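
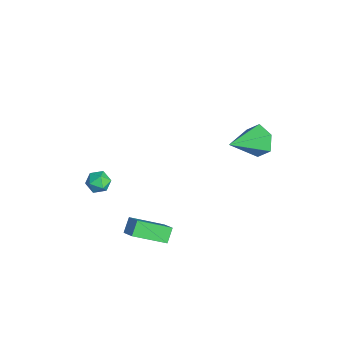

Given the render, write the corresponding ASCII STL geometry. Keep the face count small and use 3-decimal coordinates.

solid 
facet normal -0.387 0.100 0.917
outer loop
vertex -0.826 -3.212 -1.744
vertex -0.768 -3.896 -1.645
vertex -0.245 -3.475 -1.47
endloop
endfacet
facet normal -0.031 0.688 0.726
outer loop
vertex -0.826 -3.212 -1.744
vertex -0.245 -3.475 -1.47
vertex -0.207 -2.971 -1.946
endloop
endfacet
facet normal -0.325 0.938 0.124
outer loop
vertex -0.826 -3.212 -1.744
vertex -0.207 -2.971 -1.946
vertex -0.707 -3.082 -2.415
endloop
endfacet
facet normal -0.862 0.504 -0.055
outer loop
vertex -0.826 -3.212 -1.744
vertex -0.707 -3.082 -2.415
vertex -1.053 -3.653 -2.229
endloop
endfacet
facet normal -0.901 -0.014 0.434
outer loop
vertex -0.826 -3.212 -1.744
vertex -1.053 -3.653 -2.229
vertex -0.768 -3.896 -1.645
endloop
endfacet
facet normal 0.642 0.500 0.581
outer loop
vertex -0.207 -2.971 -1.946
vertex -0.245 -3.475 -1.47
vertex 0.233 -3.507 -1.971
endloop
endfacet
facet normal 0.065 -0.451 0.890
outer loop
vertex -0.245 -3.475 -1.47
vertex -0.768 -3.896 -1.645
vertex -0.113 -4.078 -1.785
endloop
endfacet
facet normal -0.766 -0.634 0.110
outer loop
vertex -0.768 -3.896 -1.645
vertex -1.053 -3.653 -2.229
vertex -0.613 -4.189 -2.254
endloop
endfacet
facet normal -0.702 0.203 -0.683
outer loop
vertex -1.053 -3.653 -2.229
vertex -0.707 -3.082 -2.415
vertex -0.575 -3.685 -2.73
endloop
endfacet
facet normal 0.167 0.904 -0.393
outer loop
vertex -0.707 -3.082 -2.415
vertex -0.207 -2.971 -1.946
vertex -0.052 -3.264 -2.555
endloop
endfacet
facet normal 0.862 -0.504 0.055
outer loop
vertex 0.006 -3.948 -2.456
vertex 0.233 -3.507 -1.971
vertex -0.113 -4.078 -1.785
endloop
endfacet
facet normal 0.325 -0.938 -0.124
outer loop
vertex 0.006 -3.948 -2.456
vertex -0.113 -4.078 -1.785
vertex -0.613 -4.189 -2.254
endloop
endfacet
facet normal 0.031 -0.688 -0.726
outer loop
vertex 0.006 -3.948 -2.456
vertex -0.613 -4.189 -2.254
vertex -0.575 -3.685 -2.73
endloop
endfacet
facet normal 0.387 -0.100 -0.917
outer loop
vertex 0.006 -3.948 -2.456
vertex -0.575 -3.685 -2.73
vertex -0.052 -3.264 -2.555
endloop
endfacet
facet normal 0.901 0.014 -0.434
outer loop
vertex 0.006 -3.948 -2.456
vertex -0.052 -3.264 -2.555
vertex 0.233 -3.507 -1.971
endloop
endfacet
facet normal 0.702 -0.203 0.683
outer loop
vertex -0.113 -4.078 -1.785
vertex 0.233 -3.507 -1.971
vertex -0.245 -3.475 -1.47
endloop
endfacet
facet normal -0.167 -0.904 0.393
outer loop
vertex -0.613 -4.189 -2.254
vertex -0.113 -4.078 -1.785
vertex -0.768 -3.896 -1.645
endloop
endfacet
facet normal -0.642 -0.500 -0.581
outer loop
vertex -0.575 -3.685 -2.73
vertex -0.613 -4.189 -2.254
vertex -1.053 -3.653 -2.229
endloop
endfacet
facet normal -0.065 0.451 -0.890
outer loop
vertex -0.052 -3.264 -2.555
vertex -0.575 -3.685 -2.73
vertex -0.707 -3.082 -2.415
endloop
endfacet
facet normal 0.766 0.634 -0.110
outer loop
vertex 0.233 -3.507 -1.971
vertex -0.052 -3.264 -2.555
vertex -0.207 -2.971 -1.946
endloop
endfacet
facet normal -0.338 0.835 -0.434
outer loop
vertex 3.725 3.16 2.365
vertex 3.232 3.345 3.106
vertex 4.085 3.655 3.038
endloop
endfacet
facet normal 0.918 -0.233 -0.320
outer loop
vertex 3.725 3.16 2.365
vertex 4.085 3.655 3.038
vertex 3.908 1.675 3.974
endloop
endfacet
facet normal -0.338 0.835 -0.433
outer loop
vertex 4.085 3.655 3.038
vertex 3.232 3.345 3.106
vertex 3.591 3.84 3.78
endloop
endfacet
facet normal 0.839 0.169 0.517
outer loop
vertex 4.085 3.655 3.038
vertex 3.591 3.84 3.78
vertex 3.908 1.675 3.974
endloop
endfacet
facet normal -0.338 0.835 -0.433
outer loop
vertex 3.591 3.84 3.78
vertex 3.232 3.345 3.106
vertex 2.738 3.53 3.848
endloop
endfacet
facet normal 0.045 0.096 0.994
outer loop
vertex 3.591 3.84 3.78
vertex 2.738 3.53 3.848
vertex 3.908 1.675 3.974
endloop
endfacet
facet normal -0.339 0.835 -0.434
outer loop
vertex 2.738 3.53 3.848
vertex 3.232 3.345 3.106
vertex 2.379 3.035 3.175
endloop
endfacet
facet normal -0.671 -0.380 0.637
outer loop
vertex 2.738 3.53 3.848
vertex 2.379 3.035 3.175
vertex 3.908 1.675 3.974
endloop
endfacet
facet normal -0.339 0.835 -0.433
outer loop
vertex 2.379 3.035 3.175
vertex 3.232 3.345 3.106
vertex 2.872 2.85 2.433
endloop
endfacet
facet normal -0.592 -0.782 -0.198
outer loop
vertex 2.379 3.035 3.175
vertex 2.872 2.85 2.433
vertex 3.908 1.675 3.974
endloop
endfacet
facet normal -0.338 0.835 -0.434
outer loop
vertex 2.872 2.85 2.433
vertex 3.232 3.345 3.106
vertex 3.725 3.16 2.365
endloop
endfacet
facet normal 0.203 -0.708 -0.676
outer loop
vertex 2.872 2.85 2.433
vertex 3.725 3.16 2.365
vertex 3.908 1.675 3.974
endloop
endfacet
facet normal -0.573 0.458 0.679
outer loop
vertex 3.348 -2.611 -1.495
vertex 3.446 -0.901 -2.566
vertex 2.669 -2.836 -1.916
endloop
endfacet
facet normal -0.048 -0.847 0.530
outer loop
vertex 3.174 -3.239 -2.514
vertex 3.348 -2.611 -1.495
vertex 2.669 -2.836 -1.916
endloop
endfacet
facet normal -0.574 0.458 0.679
outer loop
vertex 2.669 -2.836 -1.916
vertex 3.446 -0.901 -2.566
vertex 2.767 -1.126 -2.988
endloop
endfacet
facet normal -0.818 -0.271 -0.508
outer loop
vertex 2.767 -1.126 -2.988
vertex 3.174 -3.239 -2.514
vertex 2.669 -2.836 -1.916
endloop
endfacet
facet normal 0.818 0.271 0.508
outer loop
vertex 3.348 -2.611 -1.495
vertex 3.951 -1.304 -3.164
vertex 3.446 -0.901 -2.566
endloop
endfacet
facet normal -0.049 -0.847 0.530
outer loop
vertex 3.853 -3.014 -2.092
vertex 3.348 -2.611 -1.495
vertex 3.174 -3.239 -2.514
endloop
endfacet
facet normal 0.817 0.272 0.508
outer loop
vertex 3.853 -3.014 -2.092
vertex 3.951 -1.304 -3.164
vertex 3.348 -2.611 -1.495
endloop
endfacet
facet normal 0.049 0.847 -0.530
outer loop
vertex 3.446 -0.901 -2.566
vertex 3.951 -1.304 -3.164
vertex 2.767 -1.126 -2.988
endloop
endfacet
facet normal -0.817 -0.271 -0.508
outer loop
vertex 3.272 -1.529 -3.585
vertex 3.174 -3.239 -2.514
vertex 2.767 -1.126 -2.988
endloop
endfacet
facet normal 0.048 0.846 -0.530
outer loop
vertex 2.767 -1.126 -2.988
vertex 3.951 -1.304 -3.164
vertex 3.272 -1.529 -3.585
endloop
endfacet
facet normal 0.574 -0.458 -0.679
outer loop
vertex 3.272 -1.529 -3.585
vertex 3.853 -3.014 -2.092
vertex 3.174 -3.239 -2.514
endloop
endfacet
facet normal 0.573 -0.459 -0.679
outer loop
vertex 3.951 -1.304 -3.164
vertex 3.853 -3.014 -2.092
vertex 3.272 -1.529 -3.585
endloop
endfacet

endsolid


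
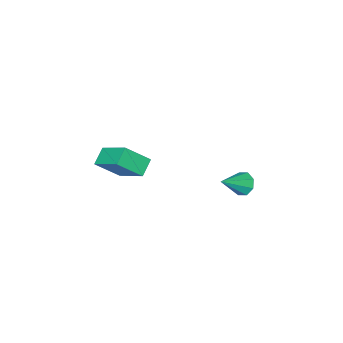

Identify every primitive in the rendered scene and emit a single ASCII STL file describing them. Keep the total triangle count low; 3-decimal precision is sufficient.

solid 
facet normal -0.651 0.419 -0.633
outer loop
vertex 1.004 1.142 0.013
vertex 0.972 2.593 1.008
vertex 1.642 1.461 -0.432
endloop
endfacet
facet normal 0.018 -0.824 -0.566
outer loop
vertex 2.468 0.927 0.372
vertex 1.004 1.142 0.013
vertex 1.642 1.461 -0.432
endloop
endfacet
facet normal -0.650 0.420 -0.633
outer loop
vertex 1.642 1.461 -0.432
vertex 0.972 2.593 1.008
vertex 1.61 2.912 0.564
endloop
endfacet
facet normal 0.760 0.379 -0.528
outer loop
vertex 1.61 2.912 0.564
vertex 2.468 0.927 0.372
vertex 1.642 1.461 -0.432
endloop
endfacet
facet normal -0.760 -0.379 0.529
outer loop
vertex 1.004 1.142 0.013
vertex 1.798 2.059 1.812
vertex 0.972 2.593 1.008
endloop
endfacet
facet normal 0.018 -0.824 -0.566
outer loop
vertex 1.83 0.608 0.816
vertex 1.004 1.142 0.013
vertex 2.468 0.927 0.372
endloop
endfacet
facet normal -0.759 -0.380 0.529
outer loop
vertex 1.83 0.608 0.816
vertex 1.798 2.059 1.812
vertex 1.004 1.142 0.013
endloop
endfacet
facet normal -0.018 0.824 0.566
outer loop
vertex 0.972 2.593 1.008
vertex 1.798 2.059 1.812
vertex 1.61 2.912 0.564
endloop
endfacet
facet normal 0.759 0.379 -0.529
outer loop
vertex 2.436 2.378 1.367
vertex 2.468 0.927 0.372
vertex 1.61 2.912 0.564
endloop
endfacet
facet normal -0.017 0.824 0.566
outer loop
vertex 1.61 2.912 0.564
vertex 1.798 2.059 1.812
vertex 2.436 2.378 1.367
endloop
endfacet
facet normal 0.650 -0.420 0.633
outer loop
vertex 2.436 2.378 1.367
vertex 1.83 0.608 0.816
vertex 2.468 0.927 0.372
endloop
endfacet
facet normal 0.651 -0.420 0.632
outer loop
vertex 1.798 2.059 1.812
vertex 1.83 0.608 0.816
vertex 2.436 2.378 1.367
endloop
endfacet
facet normal -0.832 0.022 -0.555
outer loop
vertex -3.621 2.067 -3.792
vertex -3.886 2.414 -3.381
vertex -3.556 2.515 -3.872
endloop
endfacet
facet normal 0.804 -0.216 -0.554
outer loop
vertex -3.621 2.067 -3.792
vertex -3.556 2.515 -3.872
vertex -2.714 2.386 -2.599
endloop
endfacet
facet normal -0.832 0.020 -0.555
outer loop
vertex -3.556 2.515 -3.872
vertex -3.886 2.414 -3.381
vertex -3.685 2.903 -3.665
endloop
endfacet
facet normal 0.750 0.488 -0.447
outer loop
vertex -3.556 2.515 -3.872
vertex -3.685 2.903 -3.665
vertex -2.714 2.386 -2.599
endloop
endfacet
facet normal -0.832 0.020 -0.555
outer loop
vertex -3.685 2.903 -3.665
vertex -3.886 2.414 -3.381
vertex -3.932 3.006 -3.291
endloop
endfacet
facet normal 0.435 0.899 0.040
outer loop
vertex -3.685 2.903 -3.665
vertex -3.932 3.006 -3.291
vertex -2.714 2.386 -2.599
endloop
endfacet
facet normal -0.831 0.020 -0.556
outer loop
vertex -3.932 3.006 -3.291
vertex -3.886 2.414 -3.381
vertex -4.152 2.762 -2.971
endloop
endfacet
facet normal 0.043 0.780 0.624
outer loop
vertex -3.932 3.006 -3.291
vertex -4.152 2.762 -2.971
vertex -2.714 2.386 -2.599
endloop
endfacet
facet normal -0.831 0.019 -0.556
outer loop
vertex -4.152 2.762 -2.971
vertex -3.886 2.414 -3.381
vertex -4.216 2.314 -2.891
endloop
endfacet
facet normal -0.196 0.199 0.960
outer loop
vertex -4.152 2.762 -2.971
vertex -4.216 2.314 -2.891
vertex -2.714 2.386 -2.599
endloop
endfacet
facet normal -0.831 0.022 -0.555
outer loop
vertex -4.216 2.314 -2.891
vertex -3.886 2.414 -3.381
vertex -4.088 1.925 -3.098
endloop
endfacet
facet normal -0.142 -0.501 0.854
outer loop
vertex -4.216 2.314 -2.891
vertex -4.088 1.925 -3.098
vertex -2.714 2.386 -2.599
endloop
endfacet
facet normal -0.831 0.021 -0.556
outer loop
vertex -4.088 1.925 -3.098
vertex -3.886 2.414 -3.381
vertex -3.841 1.823 -3.471
endloop
endfacet
facet normal 0.174 -0.914 0.365
outer loop
vertex -4.088 1.925 -3.098
vertex -3.841 1.823 -3.471
vertex -2.714 2.386 -2.599
endloop
endfacet
facet normal -0.832 0.021 -0.554
outer loop
vertex -3.841 1.823 -3.471
vertex -3.886 2.414 -3.381
vertex -3.621 2.067 -3.792
endloop
endfacet
facet normal 0.566 -0.796 -0.217
outer loop
vertex -3.841 1.823 -3.471
vertex -3.621 2.067 -3.792
vertex -2.714 2.386 -2.599
endloop
endfacet

endsolid


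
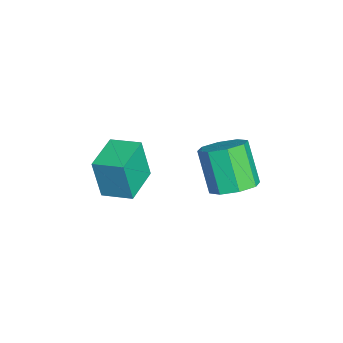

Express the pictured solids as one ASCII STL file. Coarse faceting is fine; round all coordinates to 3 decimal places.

solid 
facet normal -0.928 0.370 0.037
outer loop
vertex -2.464 -3.966 1.738
vertex -2.075 -3.009 1.928
vertex -2.415 -3.697 0.283
endloop
endfacet
facet normal -0.370 -0.911 -0.181
outer loop
vertex -1.125 -4.211 0.232
vertex -2.464 -3.966 1.738
vertex -2.415 -3.697 0.283
endloop
endfacet
facet normal -0.928 0.370 0.037
outer loop
vertex -2.415 -3.697 0.283
vertex -2.075 -3.009 1.928
vertex -2.026 -2.74 0.473
endloop
endfacet
facet normal 0.033 0.182 -0.983
outer loop
vertex -2.026 -2.74 0.473
vertex -1.125 -4.211 0.232
vertex -2.415 -3.697 0.283
endloop
endfacet
facet normal -0.033 -0.182 0.983
outer loop
vertex -2.464 -3.966 1.738
vertex -0.785 -3.523 1.877
vertex -2.075 -3.009 1.928
endloop
endfacet
facet normal -0.370 -0.911 -0.181
outer loop
vertex -1.174 -4.48 1.687
vertex -2.464 -3.966 1.738
vertex -1.125 -4.211 0.232
endloop
endfacet
facet normal -0.033 -0.182 0.983
outer loop
vertex -1.174 -4.48 1.687
vertex -0.785 -3.523 1.877
vertex -2.464 -3.966 1.738
endloop
endfacet
facet normal 0.370 0.911 0.181
outer loop
vertex -2.075 -3.009 1.928
vertex -0.785 -3.523 1.877
vertex -2.026 -2.74 0.473
endloop
endfacet
facet normal 0.033 0.182 -0.983
outer loop
vertex -0.736 -3.254 0.422
vertex -1.125 -4.211 0.232
vertex -2.026 -2.74 0.473
endloop
endfacet
facet normal 0.370 0.911 0.181
outer loop
vertex -2.026 -2.74 0.473
vertex -0.785 -3.523 1.877
vertex -0.736 -3.254 0.422
endloop
endfacet
facet normal 0.928 -0.370 -0.037
outer loop
vertex -0.736 -3.254 0.422
vertex -1.174 -4.48 1.687
vertex -1.125 -4.211 0.232
endloop
endfacet
facet normal 0.928 -0.370 -0.037
outer loop
vertex -0.785 -3.523 1.877
vertex -1.174 -4.48 1.687
vertex -0.736 -3.254 0.422
endloop
endfacet
facet normal 0.486 0.227 -0.844
outer loop
vertex -0.383 -0.094 1.086
vertex -1.046 -0.211 0.673
vertex -0.714 0.41 1.031
endloop
endfacet
facet normal 0.682 0.506 0.528
outer loop
vertex -0.383 -0.094 1.086
vertex -0.714 0.41 1.031
vertex -1.15 -0.452 2.42
endloop
endfacet
facet normal 0.682 0.506 0.528
outer loop
vertex -1.15 -0.452 2.42
vertex -0.714 0.41 1.031
vertex -1.481 0.052 2.365
endloop
endfacet
facet normal -0.485 -0.227 0.844
outer loop
vertex -1.15 -0.452 2.42
vertex -1.481 0.052 2.365
vertex -1.814 -0.569 2.007
endloop
endfacet
facet normal 0.486 0.227 -0.844
outer loop
vertex -0.714 0.41 1.031
vertex -1.046 -0.211 0.673
vertex -1.239 0.549 0.766
endloop
endfacet
facet normal 0.095 0.946 0.309
outer loop
vertex -0.714 0.41 1.031
vertex -1.239 0.549 0.766
vertex -1.481 0.052 2.365
endloop
endfacet
facet normal 0.095 0.946 0.309
outer loop
vertex -1.481 0.052 2.365
vertex -1.239 0.549 0.766
vertex -2.006 0.191 2.1
endloop
endfacet
facet normal -0.486 -0.226 0.844
outer loop
vertex -1.481 0.052 2.365
vertex -2.006 0.191 2.1
vertex -1.814 -0.569 2.007
endloop
endfacet
facet normal 0.486 0.227 -0.844
outer loop
vertex -1.239 0.549 0.766
vertex -1.046 -0.211 0.673
vertex -1.651 0.244 0.447
endloop
endfacet
facet normal -0.546 0.833 -0.091
outer loop
vertex -1.239 0.549 0.766
vertex -1.651 0.244 0.447
vertex -2.006 0.191 2.1
endloop
endfacet
facet normal -0.545 0.833 -0.090
outer loop
vertex -2.006 0.191 2.1
vertex -1.651 0.244 0.447
vertex -2.419 -0.114 1.781
endloop
endfacet
facet normal -0.485 -0.226 0.845
outer loop
vertex -2.006 0.191 2.1
vertex -2.419 -0.114 1.781
vertex -1.814 -0.569 2.007
endloop
endfacet
facet normal 0.485 0.226 -0.845
outer loop
vertex -1.651 0.244 0.447
vertex -1.046 -0.211 0.673
vertex -1.71 -0.328 0.26
endloop
endfacet
facet normal -0.869 0.233 -0.438
outer loop
vertex -1.651 0.244 0.447
vertex -1.71 -0.328 0.26
vertex -2.419 -0.114 1.781
endloop
endfacet
facet normal -0.869 0.231 -0.438
outer loop
vertex -2.419 -0.114 1.781
vertex -1.71 -0.328 0.26
vertex -2.477 -0.686 1.594
endloop
endfacet
facet normal -0.486 -0.227 0.844
outer loop
vertex -2.419 -0.114 1.781
vertex -2.477 -0.686 1.594
vertex -1.814 -0.569 2.007
endloop
endfacet
facet normal 0.485 0.227 -0.844
outer loop
vertex -1.71 -0.328 0.26
vertex -1.046 -0.211 0.673
vertex -1.379 -0.832 0.315
endloop
endfacet
facet normal -0.682 -0.506 -0.528
outer loop
vertex -1.71 -0.328 0.26
vertex -1.379 -0.832 0.315
vertex -2.477 -0.686 1.594
endloop
endfacet
facet normal -0.682 -0.506 -0.528
outer loop
vertex -2.477 -0.686 1.594
vertex -1.379 -0.832 0.315
vertex -2.146 -1.19 1.649
endloop
endfacet
facet normal -0.486 -0.227 0.844
outer loop
vertex -2.477 -0.686 1.594
vertex -2.146 -1.19 1.649
vertex -1.814 -0.569 2.007
endloop
endfacet
facet normal 0.486 0.226 -0.844
outer loop
vertex -1.379 -0.832 0.315
vertex -1.046 -0.211 0.673
vertex -0.854 -0.971 0.58
endloop
endfacet
facet normal -0.095 -0.946 -0.309
outer loop
vertex -1.379 -0.832 0.315
vertex -0.854 -0.971 0.58
vertex -2.146 -1.19 1.649
endloop
endfacet
facet normal -0.095 -0.946 -0.309
outer loop
vertex -2.146 -1.19 1.649
vertex -0.854 -0.971 0.58
vertex -1.621 -1.329 1.914
endloop
endfacet
facet normal -0.486 -0.227 0.844
outer loop
vertex -2.146 -1.19 1.649
vertex -1.621 -1.329 1.914
vertex -1.814 -0.569 2.007
endloop
endfacet
facet normal 0.485 0.226 -0.845
outer loop
vertex -0.854 -0.971 0.58
vertex -1.046 -0.211 0.673
vertex -0.441 -0.666 0.899
endloop
endfacet
facet normal 0.546 -0.833 0.090
outer loop
vertex -0.854 -0.971 0.58
vertex -0.441 -0.666 0.899
vertex -1.621 -1.329 1.914
endloop
endfacet
facet normal 0.546 -0.833 0.091
outer loop
vertex -1.621 -1.329 1.914
vertex -0.441 -0.666 0.899
vertex -1.209 -1.024 2.233
endloop
endfacet
facet normal -0.486 -0.227 0.844
outer loop
vertex -1.621 -1.329 1.914
vertex -1.209 -1.024 2.233
vertex -1.814 -0.569 2.007
endloop
endfacet
facet normal 0.486 0.227 -0.844
outer loop
vertex -0.441 -0.666 0.899
vertex -1.046 -0.211 0.673
vertex -0.383 -0.094 1.086
endloop
endfacet
facet normal 0.869 -0.231 0.438
outer loop
vertex -0.441 -0.666 0.899
vertex -0.383 -0.094 1.086
vertex -1.209 -1.024 2.233
endloop
endfacet
facet normal 0.869 -0.233 0.437
outer loop
vertex -1.209 -1.024 2.233
vertex -0.383 -0.094 1.086
vertex -1.15 -0.452 2.42
endloop
endfacet
facet normal -0.485 -0.226 0.845
outer loop
vertex -1.209 -1.024 2.233
vertex -1.15 -0.452 2.42
vertex -1.814 -0.569 2.007
endloop
endfacet

endsolid


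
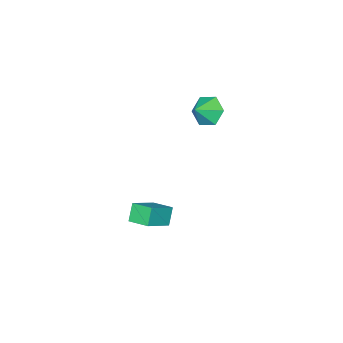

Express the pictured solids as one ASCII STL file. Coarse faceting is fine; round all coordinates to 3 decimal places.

solid 
facet normal -0.829 0.021 -0.559
outer loop
vertex 0.444 1.249 2.39
vertex -0.102 1.312 3.201
vertex 0.216 2.127 2.76
endloop
endfacet
facet normal 0.903 0.343 -0.257
outer loop
vertex 0.444 1.249 2.39
vertex 0.216 2.127 2.76
vertex 0.842 1.288 3.839
endloop
endfacet
facet normal -0.829 0.021 -0.559
outer loop
vertex 0.216 2.127 2.76
vertex -0.102 1.312 3.201
vertex -0.33 2.19 3.571
endloop
endfacet
facet normal 0.538 0.788 0.301
outer loop
vertex 0.216 2.127 2.76
vertex -0.33 2.19 3.571
vertex 0.842 1.288 3.839
endloop
endfacet
facet normal -0.828 0.021 -0.560
outer loop
vertex -0.33 2.19 3.571
vertex -0.102 1.312 3.201
vertex -0.649 1.375 4.012
endloop
endfacet
facet normal 0.129 0.432 0.892
outer loop
vertex -0.33 2.19 3.571
vertex -0.649 1.375 4.012
vertex 0.842 1.288 3.839
endloop
endfacet
facet normal -0.828 0.021 -0.560
outer loop
vertex -0.649 1.375 4.012
vertex -0.102 1.312 3.201
vertex -0.421 0.497 3.642
endloop
endfacet
facet normal 0.086 -0.368 0.926
outer loop
vertex -0.649 1.375 4.012
vertex -0.421 0.497 3.642
vertex 0.842 1.288 3.839
endloop
endfacet
facet normal -0.829 0.022 -0.559
outer loop
vertex -0.421 0.497 3.642
vertex -0.102 1.312 3.201
vertex 0.125 0.434 2.831
endloop
endfacet
facet normal 0.452 -0.813 0.367
outer loop
vertex -0.421 0.497 3.642
vertex 0.125 0.434 2.831
vertex 0.842 1.288 3.839
endloop
endfacet
facet normal -0.829 0.022 -0.559
outer loop
vertex 0.125 0.434 2.831
vertex -0.102 1.312 3.201
vertex 0.444 1.249 2.39
endloop
endfacet
facet normal 0.860 -0.458 -0.224
outer loop
vertex 0.125 0.434 2.831
vertex 0.444 1.249 2.39
vertex 0.842 1.288 3.839
endloop
endfacet
facet normal -0.851 0.038 -0.524
outer loop
vertex 2.327 -0.17 -3.519
vertex 2.203 1.06 -3.228
vertex 2.905 0.106 -4.438
endloop
endfacet
facet normal 0.098 -0.968 -0.229
outer loop
vertex 4.377 0.04 -3.532
vertex 2.327 -0.17 -3.519
vertex 2.905 0.106 -4.438
endloop
endfacet
facet normal -0.851 0.039 -0.524
outer loop
vertex 2.905 0.106 -4.438
vertex 2.203 1.06 -3.228
vertex 2.781 1.336 -4.146
endloop
endfacet
facet normal 0.516 0.247 -0.820
outer loop
vertex 2.781 1.336 -4.146
vertex 4.377 0.04 -3.532
vertex 2.905 0.106 -4.438
endloop
endfacet
facet normal -0.516 -0.246 0.820
outer loop
vertex 2.327 -0.17 -3.519
vertex 3.675 0.994 -2.322
vertex 2.203 1.06 -3.228
endloop
endfacet
facet normal 0.098 -0.968 -0.230
outer loop
vertex 3.799 -0.236 -2.614
vertex 2.327 -0.17 -3.519
vertex 4.377 0.04 -3.532
endloop
endfacet
facet normal -0.516 -0.247 0.821
outer loop
vertex 3.799 -0.236 -2.614
vertex 3.675 0.994 -2.322
vertex 2.327 -0.17 -3.519
endloop
endfacet
facet normal -0.098 0.968 0.230
outer loop
vertex 2.203 1.06 -3.228
vertex 3.675 0.994 -2.322
vertex 2.781 1.336 -4.146
endloop
endfacet
facet normal 0.516 0.246 -0.821
outer loop
vertex 4.253 1.27 -3.241
vertex 4.377 0.04 -3.532
vertex 2.781 1.336 -4.146
endloop
endfacet
facet normal -0.098 0.968 0.229
outer loop
vertex 2.781 1.336 -4.146
vertex 3.675 0.994 -2.322
vertex 4.253 1.27 -3.241
endloop
endfacet
facet normal 0.851 -0.038 0.524
outer loop
vertex 4.253 1.27 -3.241
vertex 3.799 -0.236 -2.614
vertex 4.377 0.04 -3.532
endloop
endfacet
facet normal 0.851 -0.039 0.524
outer loop
vertex 3.675 0.994 -2.322
vertex 3.799 -0.236 -2.614
vertex 4.253 1.27 -3.241
endloop
endfacet

endsolid


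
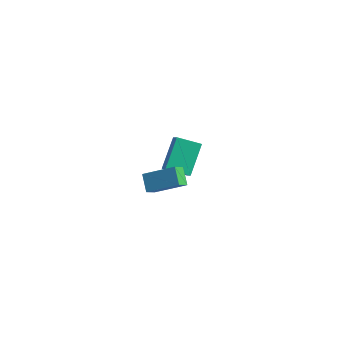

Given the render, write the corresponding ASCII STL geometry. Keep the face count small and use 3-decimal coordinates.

solid 
facet normal -0.790 -0.376 -0.485
outer loop
vertex -0.091 -3.906 2.491
vertex -0.067 -3.229 1.928
vertex 0.583 -4.475 1.835
endloop
endfacet
facet normal -0.027 -0.769 0.639
outer loop
vertex 2.107 -3.751 2.772
vertex -0.091 -3.906 2.491
vertex 0.583 -4.475 1.835
endloop
endfacet
facet normal -0.789 -0.375 -0.486
outer loop
vertex 0.583 -4.475 1.835
vertex -0.067 -3.229 1.928
vertex 0.608 -3.799 1.272
endloop
endfacet
facet normal 0.613 -0.519 -0.596
outer loop
vertex 0.608 -3.799 1.272
vertex 2.107 -3.751 2.772
vertex 0.583 -4.475 1.835
endloop
endfacet
facet normal -0.613 0.518 0.597
outer loop
vertex -0.091 -3.906 2.491
vertex 1.457 -2.505 2.865
vertex -0.067 -3.229 1.928
endloop
endfacet
facet normal -0.028 -0.768 0.639
outer loop
vertex 1.432 -3.181 3.428
vertex -0.091 -3.906 2.491
vertex 2.107 -3.751 2.772
endloop
endfacet
facet normal -0.613 0.519 0.596
outer loop
vertex 1.432 -3.181 3.428
vertex 1.457 -2.505 2.865
vertex -0.091 -3.906 2.491
endloop
endfacet
facet normal 0.028 0.769 -0.639
outer loop
vertex -0.067 -3.229 1.928
vertex 1.457 -2.505 2.865
vertex 0.608 -3.799 1.272
endloop
endfacet
facet normal 0.613 -0.518 -0.596
outer loop
vertex 2.131 -3.074 2.209
vertex 2.107 -3.751 2.772
vertex 0.608 -3.799 1.272
endloop
endfacet
facet normal 0.027 0.769 -0.639
outer loop
vertex 0.608 -3.799 1.272
vertex 1.457 -2.505 2.865
vertex 2.131 -3.074 2.209
endloop
endfacet
facet normal 0.789 0.376 0.486
outer loop
vertex 2.131 -3.074 2.209
vertex 1.432 -3.181 3.428
vertex 2.107 -3.751 2.772
endloop
endfacet
facet normal 0.789 0.375 0.486
outer loop
vertex 1.457 -2.505 2.865
vertex 1.432 -3.181 3.428
vertex 2.131 -3.074 2.209
endloop
endfacet
facet normal -0.810 -0.483 0.333
outer loop
vertex -3.076 3.213 -1.712
vertex -3.736 3.761 -2.522
vertex -2.694 1.609 -3.107
endloop
endfacet
facet normal 0.560 -0.464 0.687
outer loop
vertex -1.504 2.319 -3.598
vertex -3.076 3.213 -1.712
vertex -2.694 1.609 -3.107
endloop
endfacet
facet normal -0.810 -0.483 0.333
outer loop
vertex -2.694 1.609 -3.107
vertex -3.736 3.761 -2.522
vertex -3.354 2.157 -3.918
endloop
endfacet
facet normal 0.177 -0.743 -0.646
outer loop
vertex -3.354 2.157 -3.918
vertex -1.504 2.319 -3.598
vertex -2.694 1.609 -3.107
endloop
endfacet
facet normal -0.176 0.743 0.646
outer loop
vertex -3.076 3.213 -1.712
vertex -2.546 4.471 -3.013
vertex -3.736 3.761 -2.522
endloop
endfacet
facet normal 0.560 -0.464 0.687
outer loop
vertex -1.886 3.923 -2.202
vertex -3.076 3.213 -1.712
vertex -1.504 2.319 -3.598
endloop
endfacet
facet normal -0.177 0.743 0.646
outer loop
vertex -1.886 3.923 -2.202
vertex -2.546 4.471 -3.013
vertex -3.076 3.213 -1.712
endloop
endfacet
facet normal -0.560 0.464 -0.686
outer loop
vertex -3.736 3.761 -2.522
vertex -2.546 4.471 -3.013
vertex -3.354 2.157 -3.918
endloop
endfacet
facet normal 0.177 -0.742 -0.646
outer loop
vertex -2.164 2.867 -4.408
vertex -1.504 2.319 -3.598
vertex -3.354 2.157 -3.918
endloop
endfacet
facet normal -0.560 0.464 -0.687
outer loop
vertex -3.354 2.157 -3.918
vertex -2.546 4.471 -3.013
vertex -2.164 2.867 -4.408
endloop
endfacet
facet normal 0.810 0.483 -0.333
outer loop
vertex -2.164 2.867 -4.408
vertex -1.886 3.923 -2.202
vertex -1.504 2.319 -3.598
endloop
endfacet
facet normal 0.810 0.483 -0.333
outer loop
vertex -2.546 4.471 -3.013
vertex -1.886 3.923 -2.202
vertex -2.164 2.867 -4.408
endloop
endfacet

endsolid


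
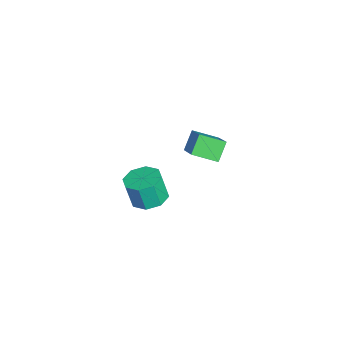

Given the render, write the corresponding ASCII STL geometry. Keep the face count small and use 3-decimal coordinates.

solid 
facet normal 0.036 0.228 -0.973
outer loop
vertex 4.421 -1.866 -0.368
vertex 3.569 -2.439 -0.534
vertex 3.751 -1.444 -0.294
endloop
endfacet
facet normal 0.538 0.816 0.211
outer loop
vertex 4.421 -1.866 -0.368
vertex 3.751 -1.444 -0.294
vertex 4.363 -2.228 1.179
endloop
endfacet
facet normal 0.538 0.816 0.211
outer loop
vertex 4.363 -2.228 1.179
vertex 3.751 -1.444 -0.294
vertex 3.693 -1.805 1.253
endloop
endfacet
facet normal -0.036 -0.227 0.973
outer loop
vertex 4.363 -2.228 1.179
vertex 3.693 -1.805 1.253
vertex 3.511 -2.801 1.014
endloop
endfacet
facet normal 0.037 0.228 -0.973
outer loop
vertex 3.751 -1.444 -0.294
vertex 3.569 -2.439 -0.534
vertex 2.974 -1.604 -0.361
endloop
endfacet
facet normal -0.215 0.953 0.214
outer loop
vertex 3.751 -1.444 -0.294
vertex 2.974 -1.604 -0.361
vertex 3.693 -1.805 1.253
endloop
endfacet
facet normal -0.215 0.953 0.214
outer loop
vertex 3.693 -1.805 1.253
vertex 2.974 -1.604 -0.361
vertex 2.916 -1.965 1.186
endloop
endfacet
facet normal -0.037 -0.227 0.973
outer loop
vertex 3.693 -1.805 1.253
vertex 2.916 -1.965 1.186
vertex 3.511 -2.801 1.014
endloop
endfacet
facet normal 0.036 0.228 -0.973
outer loop
vertex 2.974 -1.604 -0.361
vertex 3.569 -2.439 -0.534
vertex 2.546 -2.254 -0.529
endloop
endfacet
facet normal -0.842 0.531 0.092
outer loop
vertex 2.974 -1.604 -0.361
vertex 2.546 -2.254 -0.529
vertex 2.916 -1.965 1.186
endloop
endfacet
facet normal -0.842 0.531 0.092
outer loop
vertex 2.916 -1.965 1.186
vertex 2.546 -2.254 -0.529
vertex 2.488 -2.615 1.019
endloop
endfacet
facet normal -0.036 -0.226 0.973
outer loop
vertex 2.916 -1.965 1.186
vertex 2.488 -2.615 1.019
vertex 3.511 -2.801 1.014
endloop
endfacet
facet normal 0.036 0.226 -0.973
outer loop
vertex 2.546 -2.254 -0.529
vertex 3.569 -2.439 -0.534
vertex 2.717 -3.012 -0.699
endloop
endfacet
facet normal -0.976 -0.201 -0.084
outer loop
vertex 2.546 -2.254 -0.529
vertex 2.717 -3.012 -0.699
vertex 2.488 -2.615 1.019
endloop
endfacet
facet normal -0.976 -0.201 -0.084
outer loop
vertex 2.488 -2.615 1.019
vertex 2.717 -3.012 -0.699
vertex 2.659 -3.374 0.848
endloop
endfacet
facet normal -0.037 -0.227 0.973
outer loop
vertex 2.488 -2.615 1.019
vertex 2.659 -3.374 0.848
vertex 3.511 -2.801 1.014
endloop
endfacet
facet normal 0.036 0.227 -0.973
outer loop
vertex 2.717 -3.012 -0.699
vertex 3.569 -2.439 -0.534
vertex 3.387 -3.435 -0.773
endloop
endfacet
facet normal -0.538 -0.816 -0.211
outer loop
vertex 2.717 -3.012 -0.699
vertex 3.387 -3.435 -0.773
vertex 2.659 -3.374 0.848
endloop
endfacet
facet normal -0.538 -0.816 -0.211
outer loop
vertex 2.659 -3.374 0.848
vertex 3.387 -3.435 -0.773
vertex 3.329 -3.796 0.774
endloop
endfacet
facet normal -0.036 -0.228 0.973
outer loop
vertex 2.659 -3.374 0.848
vertex 3.329 -3.796 0.774
vertex 3.511 -2.801 1.014
endloop
endfacet
facet normal 0.037 0.227 -0.973
outer loop
vertex 3.387 -3.435 -0.773
vertex 3.569 -2.439 -0.534
vertex 4.164 -3.275 -0.706
endloop
endfacet
facet normal 0.215 -0.953 -0.214
outer loop
vertex 3.387 -3.435 -0.773
vertex 4.164 -3.275 -0.706
vertex 3.329 -3.796 0.774
endloop
endfacet
facet normal 0.215 -0.953 -0.214
outer loop
vertex 3.329 -3.796 0.774
vertex 4.164 -3.275 -0.706
vertex 4.106 -3.636 0.841
endloop
endfacet
facet normal -0.037 -0.228 0.973
outer loop
vertex 3.329 -3.796 0.774
vertex 4.106 -3.636 0.841
vertex 3.511 -2.801 1.014
endloop
endfacet
facet normal 0.036 0.226 -0.973
outer loop
vertex 4.164 -3.275 -0.706
vertex 3.569 -2.439 -0.534
vertex 4.592 -2.625 -0.539
endloop
endfacet
facet normal 0.842 -0.531 -0.092
outer loop
vertex 4.164 -3.275 -0.706
vertex 4.592 -2.625 -0.539
vertex 4.106 -3.636 0.841
endloop
endfacet
facet normal 0.842 -0.531 -0.092
outer loop
vertex 4.106 -3.636 0.841
vertex 4.592 -2.625 -0.539
vertex 4.534 -2.986 1.009
endloop
endfacet
facet normal -0.036 -0.228 0.973
outer loop
vertex 4.106 -3.636 0.841
vertex 4.534 -2.986 1.009
vertex 3.511 -2.801 1.014
endloop
endfacet
facet normal 0.037 0.227 -0.973
outer loop
vertex 4.592 -2.625 -0.539
vertex 3.569 -2.439 -0.534
vertex 4.421 -1.866 -0.368
endloop
endfacet
facet normal 0.976 0.201 0.083
outer loop
vertex 4.592 -2.625 -0.539
vertex 4.421 -1.866 -0.368
vertex 4.534 -2.986 1.009
endloop
endfacet
facet normal 0.976 0.201 0.084
outer loop
vertex 4.534 -2.986 1.009
vertex 4.421 -1.866 -0.368
vertex 4.363 -2.228 1.179
endloop
endfacet
facet normal -0.036 -0.226 0.973
outer loop
vertex 4.534 -2.986 1.009
vertex 4.363 -2.228 1.179
vertex 3.511 -2.801 1.014
endloop
endfacet
facet normal -0.594 0.334 0.732
outer loop
vertex -2.507 0.278 -1.024
vertex -2.387 1.745 -1.596
vertex -4.261 -0.071 -2.289
endloop
endfacet
facet normal -0.076 -0.929 0.362
outer loop
vertex -3.453 -0.525 -3.284
vertex -2.507 0.278 -1.024
vertex -4.261 -0.071 -2.289
endloop
endfacet
facet normal -0.594 0.334 0.732
outer loop
vertex -4.261 -0.071 -2.289
vertex -2.387 1.745 -1.596
vertex -4.141 1.397 -2.861
endloop
endfacet
facet normal -0.801 -0.160 -0.577
outer loop
vertex -4.141 1.397 -2.861
vertex -3.453 -0.525 -3.284
vertex -4.261 -0.071 -2.289
endloop
endfacet
facet normal 0.801 0.160 0.577
outer loop
vertex -2.507 0.278 -1.024
vertex -1.579 1.291 -2.591
vertex -2.387 1.745 -1.596
endloop
endfacet
facet normal -0.077 -0.929 0.362
outer loop
vertex -1.699 -0.177 -2.019
vertex -2.507 0.278 -1.024
vertex -3.453 -0.525 -3.284
endloop
endfacet
facet normal 0.801 0.159 0.577
outer loop
vertex -1.699 -0.177 -2.019
vertex -1.579 1.291 -2.591
vertex -2.507 0.278 -1.024
endloop
endfacet
facet normal 0.077 0.929 -0.362
outer loop
vertex -2.387 1.745 -1.596
vertex -1.579 1.291 -2.591
vertex -4.141 1.397 -2.861
endloop
endfacet
facet normal -0.801 -0.160 -0.577
outer loop
vertex -3.333 0.942 -3.856
vertex -3.453 -0.525 -3.284
vertex -4.141 1.397 -2.861
endloop
endfacet
facet normal 0.077 0.929 -0.363
outer loop
vertex -4.141 1.397 -2.861
vertex -1.579 1.291 -2.591
vertex -3.333 0.942 -3.856
endloop
endfacet
facet normal 0.594 -0.334 -0.732
outer loop
vertex -3.333 0.942 -3.856
vertex -1.699 -0.177 -2.019
vertex -3.453 -0.525 -3.284
endloop
endfacet
facet normal 0.594 -0.334 -0.732
outer loop
vertex -1.579 1.291 -2.591
vertex -1.699 -0.177 -2.019
vertex -3.333 0.942 -3.856
endloop
endfacet

endsolid


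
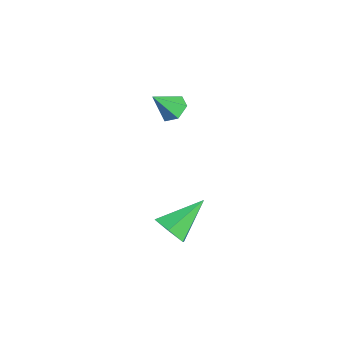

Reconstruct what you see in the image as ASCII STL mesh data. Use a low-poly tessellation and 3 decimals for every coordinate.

solid 
facet normal -0.178 0.643 -0.745
outer loop
vertex -1.544 -2.327 0.867
vertex -1.799 -2.75 0.563
vertex -2.114 -2.421 0.922
endloop
endfacet
facet normal 0.018 0.420 0.907
outer loop
vertex -1.544 -2.327 0.867
vertex -2.114 -2.421 0.922
vertex -1.601 -3.47 1.397
endloop
endfacet
facet normal -0.177 0.643 -0.745
outer loop
vertex -2.114 -2.421 0.922
vertex -1.799 -2.75 0.563
vertex -2.369 -2.843 0.618
endloop
endfacet
facet normal -0.731 -0.049 0.681
outer loop
vertex -2.114 -2.421 0.922
vertex -2.369 -2.843 0.618
vertex -1.601 -3.47 1.397
endloop
endfacet
facet normal -0.177 0.642 -0.746
outer loop
vertex -2.369 -2.843 0.618
vertex -1.799 -2.75 0.563
vertex -2.054 -3.173 0.259
endloop
endfacet
facet normal -0.677 -0.732 0.079
outer loop
vertex -2.369 -2.843 0.618
vertex -2.054 -3.173 0.259
vertex -1.601 -3.47 1.397
endloop
endfacet
facet normal -0.178 0.643 -0.745
outer loop
vertex -2.054 -3.173 0.259
vertex -1.799 -2.75 0.563
vertex -1.485 -3.079 0.204
endloop
endfacet
facet normal 0.128 -0.946 -0.298
outer loop
vertex -2.054 -3.173 0.259
vertex -1.485 -3.079 0.204
vertex -1.601 -3.47 1.397
endloop
endfacet
facet normal -0.177 0.644 -0.745
outer loop
vertex -1.485 -3.079 0.204
vertex -1.799 -2.75 0.563
vertex -1.229 -2.657 0.508
endloop
endfacet
facet normal 0.875 -0.479 -0.072
outer loop
vertex -1.485 -3.079 0.204
vertex -1.229 -2.657 0.508
vertex -1.601 -3.47 1.397
endloop
endfacet
facet normal -0.177 0.642 -0.746
outer loop
vertex -1.229 -2.657 0.508
vertex -1.799 -2.75 0.563
vertex -1.544 -2.327 0.867
endloop
endfacet
facet normal 0.822 0.206 0.532
outer loop
vertex -1.229 -2.657 0.508
vertex -1.544 -2.327 0.867
vertex -1.601 -3.47 1.397
endloop
endfacet
facet normal 0.379 -0.738 -0.559
outer loop
vertex 1.403 -2.836 -3.632
vertex 0.774 -3.203 -3.574
vertex 0.874 -2.734 -4.125
endloop
endfacet
facet normal 0.404 0.880 -0.251
outer loop
vertex 1.403 -2.836 -3.632
vertex 0.874 -2.734 -4.125
vertex 0.146 -1.977 -2.646
endloop
endfacet
facet normal 0.378 -0.738 -0.559
outer loop
vertex 0.874 -2.734 -4.125
vertex 0.774 -3.203 -3.574
vertex 0.245 -3.101 -4.066
endloop
endfacet
facet normal -0.453 0.684 -0.573
outer loop
vertex 0.874 -2.734 -4.125
vertex 0.245 -3.101 -4.066
vertex 0.146 -1.977 -2.646
endloop
endfacet
facet normal 0.378 -0.738 -0.559
outer loop
vertex 0.245 -3.101 -4.066
vertex 0.774 -3.203 -3.574
vertex 0.146 -3.569 -3.515
endloop
endfacet
facet normal -0.990 0.066 -0.122
outer loop
vertex 0.245 -3.101 -4.066
vertex 0.146 -3.569 -3.515
vertex 0.146 -1.977 -2.646
endloop
endfacet
facet normal 0.378 -0.739 -0.558
outer loop
vertex 0.146 -3.569 -3.515
vertex 0.774 -3.203 -3.574
vertex 0.675 -3.671 -3.022
endloop
endfacet
facet normal -0.673 -0.354 0.649
outer loop
vertex 0.146 -3.569 -3.515
vertex 0.675 -3.671 -3.022
vertex 0.146 -1.977 -2.646
endloop
endfacet
facet normal 0.379 -0.738 -0.558
outer loop
vertex 0.675 -3.671 -3.022
vertex 0.774 -3.203 -3.574
vertex 1.303 -3.304 -3.081
endloop
endfacet
facet normal 0.184 -0.158 0.970
outer loop
vertex 0.675 -3.671 -3.022
vertex 1.303 -3.304 -3.081
vertex 0.146 -1.977 -2.646
endloop
endfacet
facet normal 0.379 -0.738 -0.558
outer loop
vertex 1.303 -3.304 -3.081
vertex 0.774 -3.203 -3.574
vertex 1.403 -2.836 -3.632
endloop
endfacet
facet normal 0.721 0.458 0.520
outer loop
vertex 1.303 -3.304 -3.081
vertex 1.403 -2.836 -3.632
vertex 0.146 -1.977 -2.646
endloop
endfacet

endsolid


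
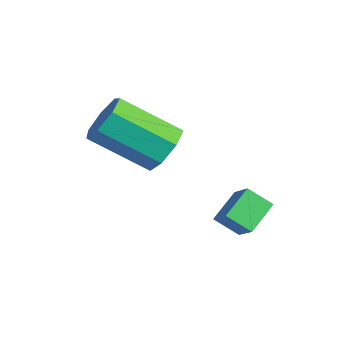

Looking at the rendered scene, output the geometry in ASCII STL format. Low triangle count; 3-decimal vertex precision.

solid 
facet normal 0.473 0.692 -0.545
outer loop
vertex 0.552 -1.648 3.337
vertex -0.151 -1.17 3.334
vertex 0.489 -1.167 3.893
endloop
endfacet
facet normal 0.877 -0.310 0.367
outer loop
vertex 0.552 -1.648 3.337
vertex 0.489 -1.167 3.893
vertex -0.446 -3.107 4.49
endloop
endfacet
facet normal 0.877 -0.310 0.367
outer loop
vertex -0.446 -3.107 4.49
vertex 0.489 -1.167 3.893
vertex -0.508 -2.626 5.045
endloop
endfacet
facet normal -0.472 -0.692 0.547
outer loop
vertex -0.446 -3.107 4.49
vertex -0.508 -2.626 5.045
vertex -1.149 -2.63 4.486
endloop
endfacet
facet normal 0.473 0.691 -0.546
outer loop
vertex 0.489 -1.167 3.893
vertex -0.151 -1.17 3.334
vertex -0.056 -0.688 4.027
endloop
endfacet
facet normal 0.480 0.318 0.818
outer loop
vertex 0.489 -1.167 3.893
vertex -0.056 -0.688 4.027
vertex -0.508 -2.626 5.045
endloop
endfacet
facet normal 0.481 0.317 0.817
outer loop
vertex -0.508 -2.626 5.045
vertex -0.056 -0.688 4.027
vertex -1.053 -2.147 5.18
endloop
endfacet
facet normal -0.472 -0.691 0.547
outer loop
vertex -0.508 -2.626 5.045
vertex -1.053 -2.147 5.18
vertex -1.149 -2.63 4.486
endloop
endfacet
facet normal 0.472 0.692 -0.546
outer loop
vertex -0.056 -0.688 4.027
vertex -0.151 -1.17 3.334
vertex -0.672 -0.573 3.64
endloop
endfacet
facet normal -0.278 0.705 0.652
outer loop
vertex -0.056 -0.688 4.027
vertex -0.672 -0.573 3.64
vertex -1.053 -2.147 5.18
endloop
endfacet
facet normal -0.279 0.705 0.652
outer loop
vertex -1.053 -2.147 5.18
vertex -0.672 -0.573 3.64
vertex -1.67 -2.032 4.792
endloop
endfacet
facet normal -0.473 -0.691 0.547
outer loop
vertex -1.053 -2.147 5.18
vertex -1.67 -2.032 4.792
vertex -1.149 -2.63 4.486
endloop
endfacet
facet normal 0.472 0.692 -0.546
outer loop
vertex -0.672 -0.573 3.64
vertex -0.151 -1.17 3.334
vertex -0.897 -0.907 3.022
endloop
endfacet
facet normal -0.827 0.563 -0.003
outer loop
vertex -0.672 -0.573 3.64
vertex -0.897 -0.907 3.022
vertex -1.67 -2.032 4.792
endloop
endfacet
facet normal -0.827 0.562 -0.004
outer loop
vertex -1.67 -2.032 4.792
vertex -0.897 -0.907 3.022
vertex -1.894 -2.366 4.174
endloop
endfacet
facet normal -0.473 -0.692 0.545
outer loop
vertex -1.67 -2.032 4.792
vertex -1.894 -2.366 4.174
vertex -1.149 -2.63 4.486
endloop
endfacet
facet normal 0.472 0.691 -0.547
outer loop
vertex -0.897 -0.907 3.022
vertex -0.151 -1.17 3.334
vertex -0.56 -1.44 2.639
endloop
endfacet
facet normal -0.754 -0.004 -0.657
outer loop
vertex -0.897 -0.907 3.022
vertex -0.56 -1.44 2.639
vertex -1.894 -2.366 4.174
endloop
endfacet
facet normal -0.754 -0.004 -0.657
outer loop
vertex -1.894 -2.366 4.174
vertex -0.56 -1.44 2.639
vertex -1.557 -2.899 3.791
endloop
endfacet
facet normal -0.474 -0.691 0.546
outer loop
vertex -1.894 -2.366 4.174
vertex -1.557 -2.899 3.791
vertex -1.149 -2.63 4.486
endloop
endfacet
facet normal 0.472 0.691 -0.547
outer loop
vertex -0.56 -1.44 2.639
vertex -0.151 -1.17 3.334
vertex 0.085 -1.77 2.779
endloop
endfacet
facet normal -0.113 -0.567 -0.816
outer loop
vertex -0.56 -1.44 2.639
vertex 0.085 -1.77 2.779
vertex -1.557 -2.899 3.791
endloop
endfacet
facet normal -0.112 -0.568 -0.816
outer loop
vertex -1.557 -2.899 3.791
vertex 0.085 -1.77 2.779
vertex -0.913 -3.229 3.932
endloop
endfacet
facet normal -0.474 -0.691 0.546
outer loop
vertex -1.557 -2.899 3.791
vertex -0.913 -3.229 3.932
vertex -1.149 -2.63 4.486
endloop
endfacet
facet normal 0.472 0.691 -0.547
outer loop
vertex 0.085 -1.77 2.779
vertex -0.151 -1.17 3.334
vertex 0.552 -1.648 3.337
endloop
endfacet
facet normal 0.613 -0.703 -0.359
outer loop
vertex 0.085 -1.77 2.779
vertex 0.552 -1.648 3.337
vertex -0.913 -3.229 3.932
endloop
endfacet
facet normal 0.613 -0.703 -0.359
outer loop
vertex -0.913 -3.229 3.932
vertex 0.552 -1.648 3.337
vertex -0.446 -3.107 4.49
endloop
endfacet
facet normal -0.472 -0.692 0.547
outer loop
vertex -0.913 -3.229 3.932
vertex -0.446 -3.107 4.49
vertex -1.149 -2.63 4.486
endloop
endfacet
facet normal -0.512 -0.624 0.591
outer loop
vertex 1.58 0.476 2.294
vertex 0.806 0.495 1.644
vertex 2.028 -0.423 1.733
endloop
endfacet
facet normal 0.765 -0.020 0.643
outer loop
vertex 2.494 0.145 1.196
vertex 1.58 0.476 2.294
vertex 2.028 -0.423 1.733
endloop
endfacet
facet normal -0.512 -0.624 0.590
outer loop
vertex 2.028 -0.423 1.733
vertex 0.806 0.495 1.644
vertex 1.255 -0.403 1.084
endloop
endfacet
facet normal 0.390 -0.781 -0.488
outer loop
vertex 1.255 -0.403 1.084
vertex 2.494 0.145 1.196
vertex 2.028 -0.423 1.733
endloop
endfacet
facet normal -0.390 0.781 0.488
outer loop
vertex 1.58 0.476 2.294
vertex 1.272 1.063 1.107
vertex 0.806 0.495 1.644
endloop
endfacet
facet normal 0.766 -0.018 0.643
outer loop
vertex 2.045 1.043 1.756
vertex 1.58 0.476 2.294
vertex 2.494 0.145 1.196
endloop
endfacet
facet normal -0.389 0.782 0.487
outer loop
vertex 2.045 1.043 1.756
vertex 1.272 1.063 1.107
vertex 1.58 0.476 2.294
endloop
endfacet
facet normal -0.765 0.019 -0.644
outer loop
vertex 0.806 0.495 1.644
vertex 1.272 1.063 1.107
vertex 1.255 -0.403 1.084
endloop
endfacet
facet normal 0.390 -0.782 -0.487
outer loop
vertex 1.72 0.164 0.546
vertex 2.494 0.145 1.196
vertex 1.255 -0.403 1.084
endloop
endfacet
facet normal -0.766 0.019 -0.642
outer loop
vertex 1.255 -0.403 1.084
vertex 1.272 1.063 1.107
vertex 1.72 0.164 0.546
endloop
endfacet
facet normal 0.511 0.624 -0.591
outer loop
vertex 1.72 0.164 0.546
vertex 2.045 1.043 1.756
vertex 2.494 0.145 1.196
endloop
endfacet
facet normal 0.512 0.624 -0.591
outer loop
vertex 1.272 1.063 1.107
vertex 2.045 1.043 1.756
vertex 1.72 0.164 0.546
endloop
endfacet

endsolid


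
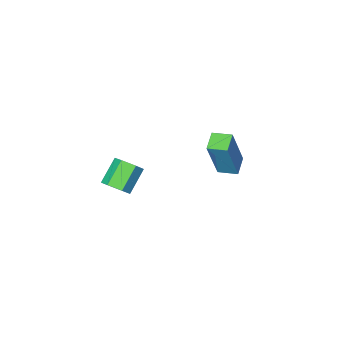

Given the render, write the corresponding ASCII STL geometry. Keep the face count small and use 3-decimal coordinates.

solid 
facet normal 0.683 0.344 -0.644
outer loop
vertex 4.005 -1.184 -2.349
vertex 3.642 -1.271 -2.78
vertex 3.646 -0.77 -2.508
endloop
endfacet
facet normal 0.371 0.595 0.713
outer loop
vertex 4.005 -1.184 -2.349
vertex 3.646 -0.77 -2.508
vertex 3.22 -1.581 -1.609
endloop
endfacet
facet normal 0.371 0.595 0.713
outer loop
vertex 3.22 -1.581 -1.609
vertex 3.646 -0.77 -2.508
vertex 2.861 -1.168 -1.767
endloop
endfacet
facet normal -0.682 -0.347 0.644
outer loop
vertex 3.22 -1.581 -1.609
vertex 2.861 -1.168 -1.767
vertex 2.858 -1.669 -2.04
endloop
endfacet
facet normal 0.682 0.345 -0.645
outer loop
vertex 3.646 -0.77 -2.508
vertex 3.642 -1.271 -2.78
vertex 3.283 -0.858 -2.939
endloop
endfacet
facet normal -0.361 0.926 0.115
outer loop
vertex 3.646 -0.77 -2.508
vertex 3.283 -0.858 -2.939
vertex 2.861 -1.168 -1.767
endloop
endfacet
facet normal -0.361 0.925 0.115
outer loop
vertex 2.861 -1.168 -1.767
vertex 3.283 -0.858 -2.939
vertex 2.498 -1.256 -2.199
endloop
endfacet
facet normal -0.682 -0.347 0.644
outer loop
vertex 2.861 -1.168 -1.767
vertex 2.498 -1.256 -2.199
vertex 2.858 -1.669 -2.04
endloop
endfacet
facet normal 0.683 0.345 -0.644
outer loop
vertex 3.283 -0.858 -2.939
vertex 3.642 -1.271 -2.78
vertex 3.28 -1.359 -3.211
endloop
endfacet
facet normal -0.731 0.329 -0.598
outer loop
vertex 3.283 -0.858 -2.939
vertex 3.28 -1.359 -3.211
vertex 2.498 -1.256 -2.199
endloop
endfacet
facet normal -0.731 0.330 -0.598
outer loop
vertex 2.498 -1.256 -2.199
vertex 3.28 -1.359 -3.211
vertex 2.495 -1.756 -2.471
endloop
endfacet
facet normal -0.682 -0.346 0.644
outer loop
vertex 2.498 -1.256 -2.199
vertex 2.495 -1.756 -2.471
vertex 2.858 -1.669 -2.04
endloop
endfacet
facet normal 0.682 0.347 -0.644
outer loop
vertex 3.28 -1.359 -3.211
vertex 3.642 -1.271 -2.78
vertex 3.639 -1.772 -3.053
endloop
endfacet
facet normal -0.371 -0.595 -0.713
outer loop
vertex 3.28 -1.359 -3.211
vertex 3.639 -1.772 -3.053
vertex 2.495 -1.756 -2.471
endloop
endfacet
facet normal -0.371 -0.595 -0.713
outer loop
vertex 2.495 -1.756 -2.471
vertex 3.639 -1.772 -3.053
vertex 2.854 -2.17 -2.312
endloop
endfacet
facet normal -0.683 -0.344 0.644
outer loop
vertex 2.495 -1.756 -2.471
vertex 2.854 -2.17 -2.312
vertex 2.858 -1.669 -2.04
endloop
endfacet
facet normal 0.682 0.347 -0.644
outer loop
vertex 3.639 -1.772 -3.053
vertex 3.642 -1.271 -2.78
vertex 4.002 -1.684 -2.621
endloop
endfacet
facet normal 0.361 -0.926 -0.115
outer loop
vertex 3.639 -1.772 -3.053
vertex 4.002 -1.684 -2.621
vertex 2.854 -2.17 -2.312
endloop
endfacet
facet normal 0.361 -0.926 -0.115
outer loop
vertex 2.854 -2.17 -2.312
vertex 4.002 -1.684 -2.621
vertex 3.217 -2.082 -1.881
endloop
endfacet
facet normal -0.682 -0.345 0.645
outer loop
vertex 2.854 -2.17 -2.312
vertex 3.217 -2.082 -1.881
vertex 2.858 -1.669 -2.04
endloop
endfacet
facet normal 0.682 0.346 -0.644
outer loop
vertex 4.002 -1.684 -2.621
vertex 3.642 -1.271 -2.78
vertex 4.005 -1.184 -2.349
endloop
endfacet
facet normal 0.731 -0.330 0.598
outer loop
vertex 4.002 -1.684 -2.621
vertex 4.005 -1.184 -2.349
vertex 3.217 -2.082 -1.881
endloop
endfacet
facet normal 0.731 -0.329 0.598
outer loop
vertex 3.217 -2.082 -1.881
vertex 4.005 -1.184 -2.349
vertex 3.22 -1.581 -1.609
endloop
endfacet
facet normal -0.683 -0.345 0.644
outer loop
vertex 3.217 -2.082 -1.881
vertex 3.22 -1.581 -1.609
vertex 2.858 -1.669 -2.04
endloop
endfacet
facet normal -0.670 0.732 0.124
outer loop
vertex -1.449 -1.629 -2.289
vertex -0.906 -1.088 -2.551
vertex -2.11 -1.906 -4.231
endloop
endfacet
facet normal -0.671 -0.668 0.323
outer loop
vertex -1.574 -2.492 -4.329
vertex -1.449 -1.629 -2.289
vertex -2.11 -1.906 -4.231
endloop
endfacet
facet normal -0.670 0.732 0.124
outer loop
vertex -2.11 -1.906 -4.231
vertex -0.906 -1.088 -2.551
vertex -1.567 -1.365 -4.492
endloop
endfacet
facet normal -0.318 -0.134 -0.939
outer loop
vertex -1.567 -1.365 -4.492
vertex -1.574 -2.492 -4.329
vertex -2.11 -1.906 -4.231
endloop
endfacet
facet normal 0.319 0.135 0.938
outer loop
vertex -1.449 -1.629 -2.289
vertex -0.37 -1.674 -2.649
vertex -0.906 -1.088 -2.551
endloop
endfacet
facet normal -0.670 -0.668 0.324
outer loop
vertex -0.913 -2.215 -2.388
vertex -1.449 -1.629 -2.289
vertex -1.574 -2.492 -4.329
endloop
endfacet
facet normal 0.319 0.133 0.939
outer loop
vertex -0.913 -2.215 -2.388
vertex -0.37 -1.674 -2.649
vertex -1.449 -1.629 -2.289
endloop
endfacet
facet normal 0.671 0.668 -0.324
outer loop
vertex -0.906 -1.088 -2.551
vertex -0.37 -1.674 -2.649
vertex -1.567 -1.365 -4.492
endloop
endfacet
facet normal -0.319 -0.134 -0.938
outer loop
vertex -1.031 -1.951 -4.591
vertex -1.574 -2.492 -4.329
vertex -1.567 -1.365 -4.492
endloop
endfacet
facet normal 0.670 0.668 -0.323
outer loop
vertex -1.567 -1.365 -4.492
vertex -0.37 -1.674 -2.649
vertex -1.031 -1.951 -4.591
endloop
endfacet
facet normal 0.670 -0.732 -0.124
outer loop
vertex -1.031 -1.951 -4.591
vertex -0.913 -2.215 -2.388
vertex -1.574 -2.492 -4.329
endloop
endfacet
facet normal 0.670 -0.732 -0.124
outer loop
vertex -0.37 -1.674 -2.649
vertex -0.913 -2.215 -2.388
vertex -1.031 -1.951 -4.591
endloop
endfacet

endsolid


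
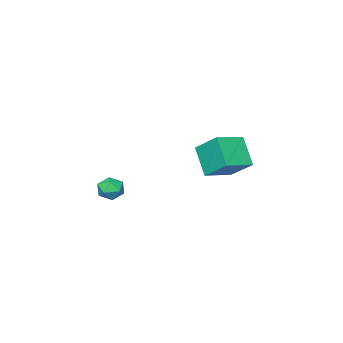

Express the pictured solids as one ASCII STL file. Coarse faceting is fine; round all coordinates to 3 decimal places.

solid 
facet normal -0.977 0.070 -0.203
outer loop
vertex -3.423 2.033 3.576
vertex -3.048 3.144 2.159
vertex -3.304 0.652 2.526
endloop
endfacet
facet normal -0.204 -0.604 0.771
outer loop
vertex -1.692 0.536 2.861
vertex -3.423 2.033 3.576
vertex -3.304 0.652 2.526
endloop
endfacet
facet normal -0.976 0.070 -0.204
outer loop
vertex -3.304 0.652 2.526
vertex -3.048 3.144 2.159
vertex -2.928 1.763 1.108
endloop
endfacet
facet normal 0.068 -0.794 -0.604
outer loop
vertex -2.928 1.763 1.108
vertex -1.692 0.536 2.861
vertex -3.304 0.652 2.526
endloop
endfacet
facet normal -0.068 0.794 0.604
outer loop
vertex -3.423 2.033 3.576
vertex -1.436 3.028 2.494
vertex -3.048 3.144 2.159
endloop
endfacet
facet normal -0.204 -0.604 0.770
outer loop
vertex -1.812 1.917 3.912
vertex -3.423 2.033 3.576
vertex -1.692 0.536 2.861
endloop
endfacet
facet normal -0.069 0.794 0.604
outer loop
vertex -1.812 1.917 3.912
vertex -1.436 3.028 2.494
vertex -3.423 2.033 3.576
endloop
endfacet
facet normal 0.204 0.604 -0.770
outer loop
vertex -3.048 3.144 2.159
vertex -1.436 3.028 2.494
vertex -2.928 1.763 1.108
endloop
endfacet
facet normal 0.069 -0.794 -0.604
outer loop
vertex -1.317 1.647 1.444
vertex -1.692 0.536 2.861
vertex -2.928 1.763 1.108
endloop
endfacet
facet normal 0.204 0.604 -0.771
outer loop
vertex -2.928 1.763 1.108
vertex -1.436 3.028 2.494
vertex -1.317 1.647 1.444
endloop
endfacet
facet normal 0.977 -0.070 0.204
outer loop
vertex -1.317 1.647 1.444
vertex -1.812 1.917 3.912
vertex -1.692 0.536 2.861
endloop
endfacet
facet normal 0.977 -0.071 0.204
outer loop
vertex -1.436 3.028 2.494
vertex -1.812 1.917 3.912
vertex -1.317 1.647 1.444
endloop
endfacet
facet normal -0.267 0.116 0.957
outer loop
vertex 3.318 1.169 2.155
vertex 3.598 0.519 2.312
vertex 4.013 1.112 2.356
endloop
endfacet
facet normal -0.128 0.746 0.654
outer loop
vertex 3.318 1.169 2.155
vertex 4.013 1.112 2.356
vertex 3.828 1.556 1.813
endloop
endfacet
facet normal -0.562 0.822 0.092
outer loop
vertex 3.318 1.169 2.155
vertex 3.828 1.556 1.813
vertex 3.299 1.237 1.433
endloop
endfacet
facet normal -0.970 0.238 0.048
outer loop
vertex 3.318 1.169 2.155
vertex 3.299 1.237 1.433
vertex 3.157 0.596 1.741
endloop
endfacet
facet normal -0.788 -0.199 0.582
outer loop
vertex 3.318 1.169 2.155
vertex 3.157 0.596 1.741
vertex 3.598 0.519 2.312
endloop
endfacet
facet normal 0.544 0.731 0.413
outer loop
vertex 3.828 1.556 1.813
vertex 4.013 1.112 2.356
vertex 4.423 1.144 1.759
endloop
endfacet
facet normal 0.317 -0.289 0.903
outer loop
vertex 4.013 1.112 2.356
vertex 3.598 0.519 2.312
vertex 4.281 0.503 2.067
endloop
endfacet
facet normal -0.525 -0.797 0.298
outer loop
vertex 3.598 0.519 2.312
vertex 3.157 0.596 1.741
vertex 3.752 0.184 1.687
endloop
endfacet
facet normal -0.819 -0.091 -0.567
outer loop
vertex 3.157 0.596 1.741
vertex 3.299 1.237 1.433
vertex 3.567 0.628 1.144
endloop
endfacet
facet normal -0.158 0.854 -0.496
outer loop
vertex 3.299 1.237 1.433
vertex 3.828 1.556 1.813
vertex 3.982 1.221 1.188
endloop
endfacet
facet normal 0.970 -0.238 -0.048
outer loop
vertex 4.262 0.571 1.345
vertex 4.423 1.144 1.759
vertex 4.281 0.503 2.067
endloop
endfacet
facet normal 0.562 -0.822 -0.092
outer loop
vertex 4.262 0.571 1.345
vertex 4.281 0.503 2.067
vertex 3.752 0.184 1.687
endloop
endfacet
facet normal 0.128 -0.746 -0.654
outer loop
vertex 4.262 0.571 1.345
vertex 3.752 0.184 1.687
vertex 3.567 0.628 1.144
endloop
endfacet
facet normal 0.267 -0.116 -0.957
outer loop
vertex 4.262 0.571 1.345
vertex 3.567 0.628 1.144
vertex 3.982 1.221 1.188
endloop
endfacet
facet normal 0.788 0.199 -0.582
outer loop
vertex 4.262 0.571 1.345
vertex 3.982 1.221 1.188
vertex 4.423 1.144 1.759
endloop
endfacet
facet normal 0.819 0.091 0.567
outer loop
vertex 4.281 0.503 2.067
vertex 4.423 1.144 1.759
vertex 4.013 1.112 2.356
endloop
endfacet
facet normal 0.158 -0.854 0.496
outer loop
vertex 3.752 0.184 1.687
vertex 4.281 0.503 2.067
vertex 3.598 0.519 2.312
endloop
endfacet
facet normal -0.544 -0.731 -0.413
outer loop
vertex 3.567 0.628 1.144
vertex 3.752 0.184 1.687
vertex 3.157 0.596 1.741
endloop
endfacet
facet normal -0.317 0.289 -0.903
outer loop
vertex 3.982 1.221 1.188
vertex 3.567 0.628 1.144
vertex 3.299 1.237 1.433
endloop
endfacet
facet normal 0.525 0.797 -0.298
outer loop
vertex 4.423 1.144 1.759
vertex 3.982 1.221 1.188
vertex 3.828 1.556 1.813
endloop
endfacet

endsolid


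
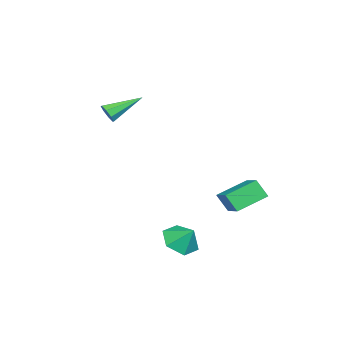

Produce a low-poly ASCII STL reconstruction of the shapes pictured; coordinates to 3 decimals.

solid 
facet normal -0.261 -0.622 -0.738
outer loop
vertex 3.128 1.135 -5.03
vertex 2.364 0.695 -4.389
vertex 2.119 1.548 -5.021
endloop
endfacet
facet normal 0.376 0.921 -0.101
outer loop
vertex 3.128 1.135 -5.03
vertex 2.119 1.548 -5.021
vertex 2.696 1.485 -3.451
endloop
endfacet
facet normal -0.261 -0.622 -0.738
outer loop
vertex 2.119 1.548 -5.021
vertex 2.364 0.695 -4.389
vertex 1.355 1.108 -4.38
endloop
endfacet
facet normal -0.377 0.910 0.175
outer loop
vertex 2.119 1.548 -5.021
vertex 1.355 1.108 -4.38
vertex 2.696 1.485 -3.451
endloop
endfacet
facet normal -0.261 -0.623 -0.737
outer loop
vertex 1.355 1.108 -4.38
vertex 2.364 0.695 -4.389
vertex 1.601 0.255 -3.747
endloop
endfacet
facet normal -0.598 0.360 0.717
outer loop
vertex 1.355 1.108 -4.38
vertex 1.601 0.255 -3.747
vertex 2.696 1.485 -3.451
endloop
endfacet
facet normal -0.262 -0.623 -0.738
outer loop
vertex 1.601 0.255 -3.747
vertex 2.364 0.695 -4.389
vertex 2.609 -0.158 -3.756
endloop
endfacet
facet normal -0.065 -0.179 0.982
outer loop
vertex 1.601 0.255 -3.747
vertex 2.609 -0.158 -3.756
vertex 2.696 1.485 -3.451
endloop
endfacet
facet normal -0.261 -0.622 -0.738
outer loop
vertex 2.609 -0.158 -3.756
vertex 2.364 0.695 -4.389
vertex 3.373 0.282 -4.397
endloop
endfacet
facet normal 0.688 -0.167 0.706
outer loop
vertex 2.609 -0.158 -3.756
vertex 3.373 0.282 -4.397
vertex 2.696 1.485 -3.451
endloop
endfacet
facet normal -0.261 -0.622 -0.738
outer loop
vertex 3.373 0.282 -4.397
vertex 2.364 0.695 -4.389
vertex 3.128 1.135 -5.03
endloop
endfacet
facet normal 0.909 0.383 0.164
outer loop
vertex 3.373 0.282 -4.397
vertex 3.128 1.135 -5.03
vertex 2.696 1.485 -3.451
endloop
endfacet
facet normal 0.552 -0.711 -0.436
outer loop
vertex -0.345 -4.153 3.0
vertex -0.828 -4.27 2.58
vertex -0.312 -3.875 2.589
endloop
endfacet
facet normal 0.648 0.605 0.462
outer loop
vertex -0.345 -4.153 3.0
vertex -0.312 -3.875 2.589
vertex -1.992 -2.77 3.5
endloop
endfacet
facet normal 0.552 -0.711 -0.436
outer loop
vertex -0.312 -3.875 2.589
vertex -0.828 -4.27 2.58
vertex -0.58 -3.828 2.173
endloop
endfacet
facet normal 0.461 0.865 -0.199
outer loop
vertex -0.312 -3.875 2.589
vertex -0.58 -3.828 2.173
vertex -1.992 -2.77 3.5
endloop
endfacet
facet normal 0.552 -0.711 -0.436
outer loop
vertex -0.58 -3.828 2.173
vertex -0.828 -4.27 2.58
vertex -0.994 -4.04 1.995
endloop
endfacet
facet normal -0.085 0.733 -0.675
outer loop
vertex -0.58 -3.828 2.173
vertex -0.994 -4.04 1.995
vertex -1.992 -2.77 3.5
endloop
endfacet
facet normal 0.552 -0.710 -0.436
outer loop
vertex -0.994 -4.04 1.995
vertex -0.828 -4.27 2.58
vertex -1.31 -4.387 2.16
endloop
endfacet
facet normal -0.671 0.285 -0.685
outer loop
vertex -0.994 -4.04 1.995
vertex -1.31 -4.387 2.16
vertex -1.992 -2.77 3.5
endloop
endfacet
facet normal 0.552 -0.711 -0.435
outer loop
vertex -1.31 -4.387 2.16
vertex -0.828 -4.27 2.58
vertex -1.344 -4.665 2.571
endloop
endfacet
facet normal -0.951 -0.215 -0.224
outer loop
vertex -1.31 -4.387 2.16
vertex -1.344 -4.665 2.571
vertex -1.992 -2.77 3.5
endloop
endfacet
facet normal 0.552 -0.711 -0.437
outer loop
vertex -1.344 -4.665 2.571
vertex -0.828 -4.27 2.58
vertex -1.075 -4.712 2.987
endloop
endfacet
facet normal -0.762 -0.476 0.439
outer loop
vertex -1.344 -4.665 2.571
vertex -1.075 -4.712 2.987
vertex -1.992 -2.77 3.5
endloop
endfacet
facet normal 0.553 -0.710 -0.436
outer loop
vertex -1.075 -4.712 2.987
vertex -0.828 -4.27 2.58
vertex -0.662 -4.5 3.165
endloop
endfacet
facet normal -0.217 -0.344 0.914
outer loop
vertex -1.075 -4.712 2.987
vertex -0.662 -4.5 3.165
vertex -1.992 -2.77 3.5
endloop
endfacet
facet normal 0.551 -0.711 -0.436
outer loop
vertex -0.662 -4.5 3.165
vertex -0.828 -4.27 2.58
vertex -0.345 -4.153 3.0
endloop
endfacet
facet normal 0.368 0.104 0.924
outer loop
vertex -0.662 -4.5 3.165
vertex -0.345 -4.153 3.0
vertex -1.992 -2.77 3.5
endloop
endfacet
facet normal -0.773 -0.509 -0.379
outer loop
vertex -3.929 0.644 -3.852
vertex -5.162 1.952 -3.094
vertex -3.859 1.313 -4.893
endloop
endfacet
facet normal 0.632 -0.671 -0.389
outer loop
vertex -2.498 2.208 -4.226
vertex -3.929 0.644 -3.852
vertex -3.859 1.313 -4.893
endloop
endfacet
facet normal -0.773 -0.509 -0.379
outer loop
vertex -3.859 1.313 -4.893
vertex -5.162 1.952 -3.094
vertex -5.091 2.621 -4.136
endloop
endfacet
facet normal 0.057 0.540 -0.840
outer loop
vertex -5.091 2.621 -4.136
vertex -2.498 2.208 -4.226
vertex -3.859 1.313 -4.893
endloop
endfacet
facet normal -0.057 -0.540 0.840
outer loop
vertex -3.929 0.644 -3.852
vertex -3.801 2.847 -2.427
vertex -5.162 1.952 -3.094
endloop
endfacet
facet normal 0.632 -0.671 -0.388
outer loop
vertex -2.569 1.539 -3.184
vertex -3.929 0.644 -3.852
vertex -2.498 2.208 -4.226
endloop
endfacet
facet normal -0.057 -0.540 0.840
outer loop
vertex -2.569 1.539 -3.184
vertex -3.801 2.847 -2.427
vertex -3.929 0.644 -3.852
endloop
endfacet
facet normal -0.632 0.671 0.388
outer loop
vertex -5.162 1.952 -3.094
vertex -3.801 2.847 -2.427
vertex -5.091 2.621 -4.136
endloop
endfacet
facet normal 0.057 0.540 -0.840
outer loop
vertex -3.731 3.516 -3.468
vertex -2.498 2.208 -4.226
vertex -5.091 2.621 -4.136
endloop
endfacet
facet normal -0.632 0.671 0.388
outer loop
vertex -5.091 2.621 -4.136
vertex -3.801 2.847 -2.427
vertex -3.731 3.516 -3.468
endloop
endfacet
facet normal 0.773 0.509 0.379
outer loop
vertex -3.731 3.516 -3.468
vertex -2.569 1.539 -3.184
vertex -2.498 2.208 -4.226
endloop
endfacet
facet normal 0.773 0.509 0.379
outer loop
vertex -3.801 2.847 -2.427
vertex -2.569 1.539 -3.184
vertex -3.731 3.516 -3.468
endloop
endfacet

endsolid


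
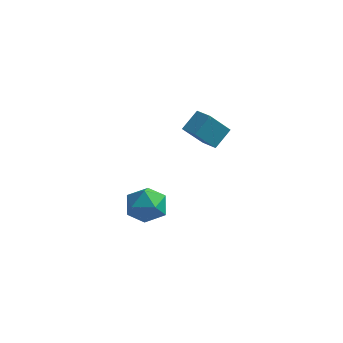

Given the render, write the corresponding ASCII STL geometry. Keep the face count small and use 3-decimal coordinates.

solid 
facet normal 0.318 0.906 0.281
outer loop
vertex -1.957 4.28 -2.627
vertex -2.633 4.215 -1.652
vertex -1.514 3.815 -1.627
endloop
endfacet
facet normal 0.818 0.566 -0.099
outer loop
vertex -1.957 4.28 -2.627
vertex -1.514 3.815 -1.627
vertex -1.285 3.301 -2.673
endloop
endfacet
facet normal 0.541 0.406 -0.737
outer loop
vertex -1.957 4.28 -2.627
vertex -1.285 3.301 -2.673
vertex -2.262 3.383 -3.345
endloop
endfacet
facet normal -0.132 0.646 -0.752
outer loop
vertex -1.957 4.28 -2.627
vertex -2.262 3.383 -3.345
vertex -3.095 3.948 -2.713
endloop
endfacet
facet normal -0.269 0.955 -0.123
outer loop
vertex -1.957 4.28 -2.627
vertex -3.095 3.948 -2.713
vertex -2.633 4.215 -1.652
endloop
endfacet
facet normal 0.971 -0.045 0.235
outer loop
vertex -1.285 3.301 -2.673
vertex -1.514 3.815 -1.627
vertex -1.545 2.632 -1.727
endloop
endfacet
facet normal 0.161 0.505 0.848
outer loop
vertex -1.514 3.815 -1.627
vertex -2.633 4.215 -1.652
vertex -2.378 3.197 -1.095
endloop
endfacet
facet normal -0.788 0.584 0.196
outer loop
vertex -2.633 4.215 -1.652
vertex -3.095 3.948 -2.713
vertex -3.355 3.279 -1.767
endloop
endfacet
facet normal -0.565 0.084 -0.820
outer loop
vertex -3.095 3.948 -2.713
vertex -2.262 3.383 -3.345
vertex -3.126 2.765 -2.813
endloop
endfacet
facet normal 0.522 -0.305 -0.796
outer loop
vertex -2.262 3.383 -3.345
vertex -1.285 3.301 -2.673
vertex -2.007 2.365 -2.788
endloop
endfacet
facet normal 0.132 -0.646 0.752
outer loop
vertex -2.683 2.3 -1.813
vertex -1.545 2.632 -1.727
vertex -2.378 3.197 -1.095
endloop
endfacet
facet normal -0.541 -0.406 0.737
outer loop
vertex -2.683 2.3 -1.813
vertex -2.378 3.197 -1.095
vertex -3.355 3.279 -1.767
endloop
endfacet
facet normal -0.818 -0.566 0.099
outer loop
vertex -2.683 2.3 -1.813
vertex -3.355 3.279 -1.767
vertex -3.126 2.765 -2.813
endloop
endfacet
facet normal -0.318 -0.906 -0.281
outer loop
vertex -2.683 2.3 -1.813
vertex -3.126 2.765 -2.813
vertex -2.007 2.365 -2.788
endloop
endfacet
facet normal 0.269 -0.955 0.123
outer loop
vertex -2.683 2.3 -1.813
vertex -2.007 2.365 -2.788
vertex -1.545 2.632 -1.727
endloop
endfacet
facet normal 0.565 -0.084 0.820
outer loop
vertex -2.378 3.197 -1.095
vertex -1.545 2.632 -1.727
vertex -1.514 3.815 -1.627
endloop
endfacet
facet normal -0.522 0.305 0.796
outer loop
vertex -3.355 3.279 -1.767
vertex -2.378 3.197 -1.095
vertex -2.633 4.215 -1.652
endloop
endfacet
facet normal -0.971 0.045 -0.235
outer loop
vertex -3.126 2.765 -2.813
vertex -3.355 3.279 -1.767
vertex -3.095 3.948 -2.713
endloop
endfacet
facet normal -0.161 -0.505 -0.848
outer loop
vertex -2.007 2.365 -2.788
vertex -3.126 2.765 -2.813
vertex -2.262 3.383 -3.345
endloop
endfacet
facet normal 0.788 -0.584 -0.196
outer loop
vertex -1.545 2.632 -1.727
vertex -2.007 2.365 -2.788
vertex -1.285 3.301 -2.673
endloop
endfacet
facet normal -0.854 0.496 -0.160
outer loop
vertex -0.055 4.293 4.648
vertex 0.674 5.127 3.345
vertex -0.444 3.359 3.832
endloop
endfacet
facet normal -0.426 -0.488 0.762
outer loop
vertex 0.426 2.853 3.995
vertex -0.055 4.293 4.648
vertex -0.444 3.359 3.832
endloop
endfacet
facet normal -0.854 0.496 -0.160
outer loop
vertex -0.444 3.359 3.832
vertex 0.674 5.127 3.345
vertex 0.284 4.192 2.529
endloop
endfacet
facet normal -0.300 -0.719 -0.627
outer loop
vertex 0.284 4.192 2.529
vertex 0.426 2.853 3.995
vertex -0.444 3.359 3.832
endloop
endfacet
facet normal 0.300 0.718 0.628
outer loop
vertex -0.055 4.293 4.648
vertex 1.544 4.621 3.508
vertex 0.674 5.127 3.345
endloop
endfacet
facet normal -0.425 -0.488 0.762
outer loop
vertex 0.816 3.788 4.811
vertex -0.055 4.293 4.648
vertex 0.426 2.853 3.995
endloop
endfacet
facet normal 0.300 0.719 0.627
outer loop
vertex 0.816 3.788 4.811
vertex 1.544 4.621 3.508
vertex -0.055 4.293 4.648
endloop
endfacet
facet normal 0.426 0.487 -0.762
outer loop
vertex 0.674 5.127 3.345
vertex 1.544 4.621 3.508
vertex 0.284 4.192 2.529
endloop
endfacet
facet normal -0.299 -0.719 -0.628
outer loop
vertex 1.155 3.687 2.692
vertex 0.426 2.853 3.995
vertex 0.284 4.192 2.529
endloop
endfacet
facet normal 0.426 0.488 -0.762
outer loop
vertex 0.284 4.192 2.529
vertex 1.544 4.621 3.508
vertex 1.155 3.687 2.692
endloop
endfacet
facet normal 0.854 -0.496 0.160
outer loop
vertex 1.155 3.687 2.692
vertex 0.816 3.788 4.811
vertex 0.426 2.853 3.995
endloop
endfacet
facet normal 0.854 -0.496 0.160
outer loop
vertex 1.544 4.621 3.508
vertex 0.816 3.788 4.811
vertex 1.155 3.687 2.692
endloop
endfacet

endsolid


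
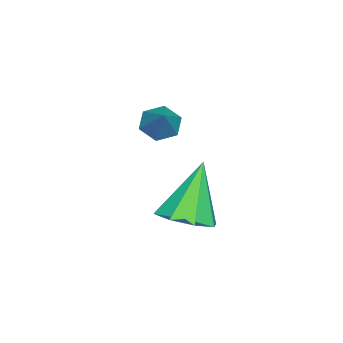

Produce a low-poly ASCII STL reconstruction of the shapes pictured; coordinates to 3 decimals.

solid 
facet normal -0.661 -0.318 -0.679
outer loop
vertex -1.65 -3.288 -1.796
vertex -2.149 -3.325 -1.293
vertex -2.06 -2.724 -1.661
endloop
endfacet
facet normal 0.696 0.600 -0.393
outer loop
vertex -1.65 -3.288 -1.796
vertex -2.06 -2.724 -1.661
vertex -1.171 -2.855 -0.287
endloop
endfacet
facet normal -0.662 -0.318 -0.679
outer loop
vertex -2.06 -2.724 -1.661
vertex -2.149 -3.325 -1.293
vertex -2.559 -2.761 -1.157
endloop
endfacet
facet normal 0.013 0.996 0.086
outer loop
vertex -2.06 -2.724 -1.661
vertex -2.559 -2.761 -1.157
vertex -1.171 -2.855 -0.287
endloop
endfacet
facet normal -0.662 -0.317 -0.680
outer loop
vertex -2.559 -2.761 -1.157
vertex -2.149 -3.325 -1.293
vertex -2.649 -3.362 -0.789
endloop
endfacet
facet normal -0.429 0.518 0.740
outer loop
vertex -2.559 -2.761 -1.157
vertex -2.649 -3.362 -0.789
vertex -1.171 -2.855 -0.287
endloop
endfacet
facet normal -0.662 -0.317 -0.680
outer loop
vertex -2.649 -3.362 -0.789
vertex -2.149 -3.325 -1.293
vertex -2.239 -3.926 -0.925
endloop
endfacet
facet normal -0.188 -0.357 0.915
outer loop
vertex -2.649 -3.362 -0.789
vertex -2.239 -3.926 -0.925
vertex -1.171 -2.855 -0.287
endloop
endfacet
facet normal -0.662 -0.317 -0.680
outer loop
vertex -2.239 -3.926 -0.925
vertex -2.149 -3.325 -1.293
vertex -1.74 -3.889 -1.428
endloop
endfacet
facet normal 0.494 -0.752 0.435
outer loop
vertex -2.239 -3.926 -0.925
vertex -1.74 -3.889 -1.428
vertex -1.171 -2.855 -0.287
endloop
endfacet
facet normal -0.662 -0.317 -0.680
outer loop
vertex -1.74 -3.889 -1.428
vertex -2.149 -3.325 -1.293
vertex -1.65 -3.288 -1.796
endloop
endfacet
facet normal 0.937 -0.274 -0.219
outer loop
vertex -1.74 -3.889 -1.428
vertex -1.65 -3.288 -1.796
vertex -1.171 -2.855 -0.287
endloop
endfacet
facet normal 0.465 -0.105 -0.879
outer loop
vertex 2.417 -1.431 -2.386
vertex 1.567 -1.244 -2.858
vertex 2.319 -0.693 -2.526
endloop
endfacet
facet normal 0.628 0.225 0.745
outer loop
vertex 2.417 -1.431 -2.386
vertex 2.319 -0.693 -2.526
vertex 0.553 -1.016 -0.942
endloop
endfacet
facet normal 0.465 -0.105 -0.879
outer loop
vertex 2.319 -0.693 -2.526
vertex 1.567 -1.244 -2.858
vertex 1.781 -0.277 -2.86
endloop
endfacet
facet normal 0.308 0.805 0.507
outer loop
vertex 2.319 -0.693 -2.526
vertex 1.781 -0.277 -2.86
vertex 0.553 -1.016 -0.942
endloop
endfacet
facet normal 0.465 -0.105 -0.879
outer loop
vertex 1.781 -0.277 -2.86
vertex 1.567 -1.244 -2.858
vertex 1.118 -0.428 -3.193
endloop
endfacet
facet normal -0.299 0.939 0.170
outer loop
vertex 1.781 -0.277 -2.86
vertex 1.118 -0.428 -3.193
vertex 0.553 -1.016 -0.942
endloop
endfacet
facet normal 0.465 -0.105 -0.879
outer loop
vertex 1.118 -0.428 -3.193
vertex 1.567 -1.244 -2.858
vertex 0.717 -1.057 -3.33
endloop
endfacet
facet normal -0.835 0.547 -0.067
outer loop
vertex 1.118 -0.428 -3.193
vertex 0.717 -1.057 -3.33
vertex 0.553 -1.016 -0.942
endloop
endfacet
facet normal 0.465 -0.104 -0.879
outer loop
vertex 0.717 -1.057 -3.33
vertex 1.567 -1.244 -2.858
vertex 0.815 -1.795 -3.191
endloop
endfacet
facet normal -0.987 -0.143 -0.065
outer loop
vertex 0.717 -1.057 -3.33
vertex 0.815 -1.795 -3.191
vertex 0.553 -1.016 -0.942
endloop
endfacet
facet normal 0.466 -0.105 -0.879
outer loop
vertex 0.815 -1.795 -3.191
vertex 1.567 -1.244 -2.858
vertex 1.353 -2.211 -2.856
endloop
endfacet
facet normal -0.668 -0.724 0.173
outer loop
vertex 0.815 -1.795 -3.191
vertex 1.353 -2.211 -2.856
vertex 0.553 -1.016 -0.942
endloop
endfacet
facet normal 0.465 -0.105 -0.879
outer loop
vertex 1.353 -2.211 -2.856
vertex 1.567 -1.244 -2.858
vertex 2.017 -2.06 -2.523
endloop
endfacet
facet normal -0.061 -0.858 0.510
outer loop
vertex 1.353 -2.211 -2.856
vertex 2.017 -2.06 -2.523
vertex 0.553 -1.016 -0.942
endloop
endfacet
facet normal 0.465 -0.104 -0.879
outer loop
vertex 2.017 -2.06 -2.523
vertex 1.567 -1.244 -2.858
vertex 2.417 -1.431 -2.386
endloop
endfacet
facet normal 0.475 -0.465 0.747
outer loop
vertex 2.017 -2.06 -2.523
vertex 2.417 -1.431 -2.386
vertex 0.553 -1.016 -0.942
endloop
endfacet

endsolid


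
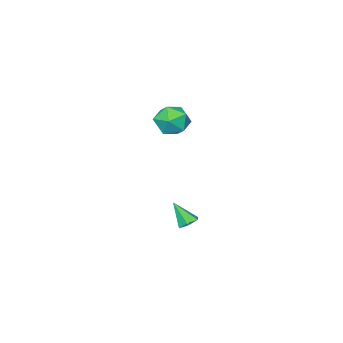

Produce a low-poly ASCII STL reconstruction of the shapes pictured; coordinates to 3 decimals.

solid 
facet normal -0.190 0.546 -0.816
outer loop
vertex 3.86 0.229 -3.979
vertex 3.384 0.28 -3.834
vertex 3.727 0.615 -3.69
endloop
endfacet
facet normal 0.954 0.125 0.272
outer loop
vertex 3.86 0.229 -3.979
vertex 3.727 0.615 -3.69
vertex 3.616 -0.38 -2.846
endloop
endfacet
facet normal -0.190 0.546 -0.816
outer loop
vertex 3.727 0.615 -3.69
vertex 3.384 0.28 -3.834
vertex 3.251 0.666 -3.545
endloop
endfacet
facet normal 0.291 0.600 0.745
outer loop
vertex 3.727 0.615 -3.69
vertex 3.251 0.666 -3.545
vertex 3.616 -0.38 -2.846
endloop
endfacet
facet normal -0.192 0.545 -0.816
outer loop
vertex 3.251 0.666 -3.545
vertex 3.384 0.28 -3.834
vertex 2.909 0.331 -3.688
endloop
endfacet
facet normal -0.597 0.291 0.747
outer loop
vertex 3.251 0.666 -3.545
vertex 2.909 0.331 -3.688
vertex 3.616 -0.38 -2.846
endloop
endfacet
facet normal -0.192 0.545 -0.816
outer loop
vertex 2.909 0.331 -3.688
vertex 3.384 0.28 -3.834
vertex 3.041 -0.055 -3.977
endloop
endfacet
facet normal -0.825 -0.491 0.279
outer loop
vertex 2.909 0.331 -3.688
vertex 3.041 -0.055 -3.977
vertex 3.616 -0.38 -2.846
endloop
endfacet
facet normal -0.192 0.545 -0.816
outer loop
vertex 3.041 -0.055 -3.977
vertex 3.384 0.28 -3.834
vertex 3.517 -0.106 -4.123
endloop
endfacet
facet normal -0.163 -0.967 -0.195
outer loop
vertex 3.041 -0.055 -3.977
vertex 3.517 -0.106 -4.123
vertex 3.616 -0.38 -2.846
endloop
endfacet
facet normal -0.190 0.546 -0.816
outer loop
vertex 3.517 -0.106 -4.123
vertex 3.384 0.28 -3.834
vertex 3.86 0.229 -3.979
endloop
endfacet
facet normal 0.726 -0.659 -0.198
outer loop
vertex 3.517 -0.106 -4.123
vertex 3.86 0.229 -3.979
vertex 3.616 -0.38 -2.846
endloop
endfacet
facet normal -0.430 0.902 0.047
outer loop
vertex 3.592 0.213 1.528
vertex 2.84 -0.151 1.629
vertex 3.309 0.038 2.301
endloop
endfacet
facet normal 0.239 0.925 0.297
outer loop
vertex 3.592 0.213 1.528
vertex 3.309 0.038 2.301
vertex 4.114 -0.107 2.105
endloop
endfacet
facet normal 0.676 0.702 -0.222
outer loop
vertex 3.592 0.213 1.528
vertex 4.114 -0.107 2.105
vertex 4.143 -0.386 1.312
endloop
endfacet
facet normal 0.278 0.541 -0.794
outer loop
vertex 3.592 0.213 1.528
vertex 4.143 -0.386 1.312
vertex 3.355 -0.413 1.018
endloop
endfacet
facet normal -0.406 0.665 -0.627
outer loop
vertex 3.592 0.213 1.528
vertex 3.355 -0.413 1.018
vertex 2.84 -0.151 1.629
endloop
endfacet
facet normal 0.288 0.464 0.838
outer loop
vertex 4.114 -0.107 2.105
vertex 3.309 0.038 2.301
vertex 3.685 -0.667 2.562
endloop
endfacet
facet normal -0.793 0.427 0.434
outer loop
vertex 3.309 0.038 2.301
vertex 2.84 -0.151 1.629
vertex 2.897 -0.694 2.268
endloop
endfacet
facet normal -0.755 0.044 -0.655
outer loop
vertex 2.84 -0.151 1.629
vertex 3.355 -0.413 1.018
vertex 2.926 -0.973 1.475
endloop
endfacet
facet normal 0.350 -0.155 -0.924
outer loop
vertex 3.355 -0.413 1.018
vertex 4.143 -0.386 1.312
vertex 3.731 -1.118 1.279
endloop
endfacet
facet normal 0.995 0.104 -0.000
outer loop
vertex 4.143 -0.386 1.312
vertex 4.114 -0.107 2.105
vertex 4.2 -0.929 1.951
endloop
endfacet
facet normal -0.278 -0.541 0.794
outer loop
vertex 3.448 -1.293 2.052
vertex 3.685 -0.667 2.562
vertex 2.897 -0.694 2.268
endloop
endfacet
facet normal -0.676 -0.702 0.222
outer loop
vertex 3.448 -1.293 2.052
vertex 2.897 -0.694 2.268
vertex 2.926 -0.973 1.475
endloop
endfacet
facet normal -0.239 -0.925 -0.297
outer loop
vertex 3.448 -1.293 2.052
vertex 2.926 -0.973 1.475
vertex 3.731 -1.118 1.279
endloop
endfacet
facet normal 0.430 -0.902 -0.047
outer loop
vertex 3.448 -1.293 2.052
vertex 3.731 -1.118 1.279
vertex 4.2 -0.929 1.951
endloop
endfacet
facet normal 0.406 -0.665 0.627
outer loop
vertex 3.448 -1.293 2.052
vertex 4.2 -0.929 1.951
vertex 3.685 -0.667 2.562
endloop
endfacet
facet normal -0.350 0.155 0.924
outer loop
vertex 2.897 -0.694 2.268
vertex 3.685 -0.667 2.562
vertex 3.309 0.038 2.301
endloop
endfacet
facet normal -0.995 -0.104 0.000
outer loop
vertex 2.926 -0.973 1.475
vertex 2.897 -0.694 2.268
vertex 2.84 -0.151 1.629
endloop
endfacet
facet normal -0.288 -0.464 -0.838
outer loop
vertex 3.731 -1.118 1.279
vertex 2.926 -0.973 1.475
vertex 3.355 -0.413 1.018
endloop
endfacet
facet normal 0.793 -0.427 -0.434
outer loop
vertex 4.2 -0.929 1.951
vertex 3.731 -1.118 1.279
vertex 4.143 -0.386 1.312
endloop
endfacet
facet normal 0.755 -0.044 0.655
outer loop
vertex 3.685 -0.667 2.562
vertex 4.2 -0.929 1.951
vertex 4.114 -0.107 2.105
endloop
endfacet

endsolid
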